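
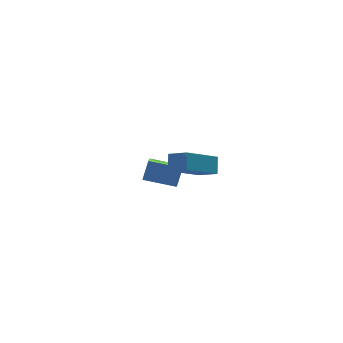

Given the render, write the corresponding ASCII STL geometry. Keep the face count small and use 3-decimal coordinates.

solid 
facet normal -0.372 -0.338 -0.864
outer loop
vertex -2.263 1.882 -2.973
vertex -3.619 2.589 -2.665
vertex -1.856 2.913 -3.551
endloop
endfacet
facet normal 0.869 -0.454 -0.197
outer loop
vertex -1.461 3.271 -2.635
vertex -2.263 1.882 -2.973
vertex -1.856 2.913 -3.551
endloop
endfacet
facet normal -0.372 -0.338 -0.864
outer loop
vertex -1.856 2.913 -3.551
vertex -3.619 2.589 -2.665
vertex -3.212 3.62 -3.243
endloop
endfacet
facet normal 0.325 0.825 -0.463
outer loop
vertex -3.212 3.62 -3.243
vertex -1.461 3.271 -2.635
vertex -1.856 2.913 -3.551
endloop
endfacet
facet normal -0.325 -0.825 0.463
outer loop
vertex -2.263 1.882 -2.973
vertex -3.224 2.947 -1.749
vertex -3.619 2.589 -2.665
endloop
endfacet
facet normal 0.869 -0.454 -0.197
outer loop
vertex -1.868 2.24 -2.057
vertex -2.263 1.882 -2.973
vertex -1.461 3.271 -2.635
endloop
endfacet
facet normal -0.325 -0.825 0.463
outer loop
vertex -1.868 2.24 -2.057
vertex -3.224 2.947 -1.749
vertex -2.263 1.882 -2.973
endloop
endfacet
facet normal -0.869 0.454 0.197
outer loop
vertex -3.619 2.589 -2.665
vertex -3.224 2.947 -1.749
vertex -3.212 3.62 -3.243
endloop
endfacet
facet normal 0.325 0.825 -0.463
outer loop
vertex -2.817 3.978 -2.327
vertex -1.461 3.271 -2.635
vertex -3.212 3.62 -3.243
endloop
endfacet
facet normal -0.869 0.454 0.197
outer loop
vertex -3.212 3.62 -3.243
vertex -3.224 2.947 -1.749
vertex -2.817 3.978 -2.327
endloop
endfacet
facet normal 0.372 0.338 0.864
outer loop
vertex -2.817 3.978 -2.327
vertex -1.868 2.24 -2.057
vertex -1.461 3.271 -2.635
endloop
endfacet
facet normal 0.372 0.338 0.864
outer loop
vertex -3.224 2.947 -1.749
vertex -1.868 2.24 -2.057
vertex -2.817 3.978 -2.327
endloop
endfacet
facet normal -0.551 0.721 -0.421
outer loop
vertex -4.158 -2.521 1.33
vertex -3.952 -1.978 1.991
vertex -2.579 -1.9 0.328
endloop
endfacet
facet normal -0.234 -0.617 -0.751
outer loop
vertex -2.028 -2.622 0.749
vertex -4.158 -2.521 1.33
vertex -2.579 -1.9 0.328
endloop
endfacet
facet normal -0.550 0.722 -0.420
outer loop
vertex -2.579 -1.9 0.328
vertex -3.952 -1.978 1.991
vertex -2.373 -1.358 0.99
endloop
endfacet
facet normal 0.802 0.316 -0.508
outer loop
vertex -2.373 -1.358 0.99
vertex -2.028 -2.622 0.749
vertex -2.579 -1.9 0.328
endloop
endfacet
facet normal -0.801 -0.315 0.509
outer loop
vertex -4.158 -2.521 1.33
vertex -3.401 -2.7 2.412
vertex -3.952 -1.978 1.991
endloop
endfacet
facet normal -0.234 -0.617 -0.751
outer loop
vertex -3.607 -3.242 1.75
vertex -4.158 -2.521 1.33
vertex -2.028 -2.622 0.749
endloop
endfacet
facet normal -0.801 -0.316 0.508
outer loop
vertex -3.607 -3.242 1.75
vertex -3.401 -2.7 2.412
vertex -4.158 -2.521 1.33
endloop
endfacet
facet normal 0.234 0.617 0.751
outer loop
vertex -3.952 -1.978 1.991
vertex -3.401 -2.7 2.412
vertex -2.373 -1.358 0.99
endloop
endfacet
facet normal 0.801 0.316 -0.509
outer loop
vertex -1.822 -2.079 1.41
vertex -2.028 -2.622 0.749
vertex -2.373 -1.358 0.99
endloop
endfacet
facet normal 0.234 0.617 0.751
outer loop
vertex -2.373 -1.358 0.99
vertex -3.401 -2.7 2.412
vertex -1.822 -2.079 1.41
endloop
endfacet
facet normal 0.550 -0.721 0.421
outer loop
vertex -1.822 -2.079 1.41
vertex -3.607 -3.242 1.75
vertex -2.028 -2.622 0.749
endloop
endfacet
facet normal 0.550 -0.722 0.420
outer loop
vertex -3.401 -2.7 2.412
vertex -3.607 -3.242 1.75
vertex -1.822 -2.079 1.41
endloop
endfacet

endsolid


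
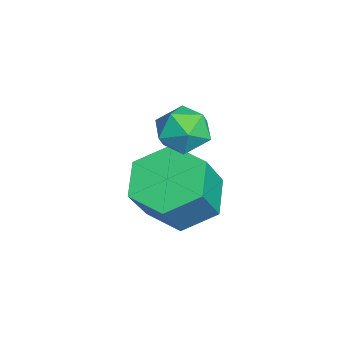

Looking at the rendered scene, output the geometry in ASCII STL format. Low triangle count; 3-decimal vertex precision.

solid 
facet normal -0.546 0.596 0.588
outer loop
vertex -2.493 -2.408 2.787
vertex -2.599 -2.974 3.262
vertex -2.012 -2.52 3.347
endloop
endfacet
facet normal -0.050 0.970 0.237
outer loop
vertex -2.493 -2.408 2.787
vertex -2.012 -2.52 3.347
vertex -1.759 -2.341 2.668
endloop
endfacet
facet normal -0.155 0.873 -0.462
outer loop
vertex -2.493 -2.408 2.787
vertex -1.759 -2.341 2.668
vertex -2.189 -2.684 2.163
endloop
endfacet
facet normal -0.715 0.440 -0.543
outer loop
vertex -2.493 -2.408 2.787
vertex -2.189 -2.684 2.163
vertex -2.708 -3.075 2.53
endloop
endfacet
facet normal -0.958 0.268 0.106
outer loop
vertex -2.493 -2.408 2.787
vertex -2.708 -3.075 2.53
vertex -2.599 -2.974 3.262
endloop
endfacet
facet normal 0.589 0.700 0.404
outer loop
vertex -1.759 -2.341 2.668
vertex -2.012 -2.52 3.347
vertex -1.412 -2.865 3.07
endloop
endfacet
facet normal -0.214 0.095 0.972
outer loop
vertex -2.012 -2.52 3.347
vertex -2.599 -2.974 3.262
vertex -1.931 -3.256 3.437
endloop
endfacet
facet normal -0.880 -0.436 0.191
outer loop
vertex -2.599 -2.974 3.262
vertex -2.708 -3.075 2.53
vertex -2.361 -3.599 2.932
endloop
endfacet
facet normal -0.488 -0.159 -0.859
outer loop
vertex -2.708 -3.075 2.53
vertex -2.189 -2.684 2.163
vertex -2.108 -3.42 2.253
endloop
endfacet
facet normal 0.420 0.544 -0.727
outer loop
vertex -2.189 -2.684 2.163
vertex -1.759 -2.341 2.668
vertex -1.521 -2.966 2.338
endloop
endfacet
facet normal 0.715 -0.440 0.543
outer loop
vertex -1.627 -3.532 2.813
vertex -1.412 -2.865 3.07
vertex -1.931 -3.256 3.437
endloop
endfacet
facet normal 0.155 -0.873 0.462
outer loop
vertex -1.627 -3.532 2.813
vertex -1.931 -3.256 3.437
vertex -2.361 -3.599 2.932
endloop
endfacet
facet normal 0.050 -0.970 -0.237
outer loop
vertex -1.627 -3.532 2.813
vertex -2.361 -3.599 2.932
vertex -2.108 -3.42 2.253
endloop
endfacet
facet normal 0.546 -0.596 -0.588
outer loop
vertex -1.627 -3.532 2.813
vertex -2.108 -3.42 2.253
vertex -1.521 -2.966 2.338
endloop
endfacet
facet normal 0.958 -0.268 -0.106
outer loop
vertex -1.627 -3.532 2.813
vertex -1.521 -2.966 2.338
vertex -1.412 -2.865 3.07
endloop
endfacet
facet normal 0.488 0.159 0.859
outer loop
vertex -1.931 -3.256 3.437
vertex -1.412 -2.865 3.07
vertex -2.012 -2.52 3.347
endloop
endfacet
facet normal -0.420 -0.544 0.727
outer loop
vertex -2.361 -3.599 2.932
vertex -1.931 -3.256 3.437
vertex -2.599 -2.974 3.262
endloop
endfacet
facet normal -0.589 -0.700 -0.404
outer loop
vertex -2.108 -3.42 2.253
vertex -2.361 -3.599 2.932
vertex -2.708 -3.075 2.53
endloop
endfacet
facet normal 0.214 -0.095 -0.972
outer loop
vertex -1.521 -2.966 2.338
vertex -2.108 -3.42 2.253
vertex -2.189 -2.684 2.163
endloop
endfacet
facet normal 0.880 0.436 -0.191
outer loop
vertex -1.412 -2.865 3.07
vertex -1.521 -2.966 2.338
vertex -1.759 -2.341 2.668
endloop
endfacet
facet normal -0.511 0.278 -0.813
outer loop
vertex -1.62 -3.033 -0.45
vertex -2.468 -2.919 0.122
vertex -1.826 -2.124 -0.01
endloop
endfacet
facet normal 0.836 0.381 -0.395
outer loop
vertex -1.62 -3.033 -0.45
vertex -1.826 -2.124 -0.01
vertex -0.843 -3.455 0.786
endloop
endfacet
facet normal 0.836 0.381 -0.395
outer loop
vertex -0.843 -3.455 0.786
vertex -1.826 -2.124 -0.01
vertex -1.049 -2.547 1.226
endloop
endfacet
facet normal 0.511 -0.278 0.813
outer loop
vertex -0.843 -3.455 0.786
vertex -1.049 -2.547 1.226
vertex -1.692 -3.341 1.358
endloop
endfacet
facet normal -0.511 0.278 -0.813
outer loop
vertex -1.826 -2.124 -0.01
vertex -2.468 -2.919 0.122
vertex -2.675 -2.011 0.562
endloop
endfacet
facet normal 0.244 0.954 0.173
outer loop
vertex -1.826 -2.124 -0.01
vertex -2.675 -2.011 0.562
vertex -1.049 -2.547 1.226
endloop
endfacet
facet normal 0.244 0.954 0.172
outer loop
vertex -1.049 -2.547 1.226
vertex -2.675 -2.011 0.562
vertex -1.898 -2.433 1.798
endloop
endfacet
facet normal 0.511 -0.278 0.813
outer loop
vertex -1.049 -2.547 1.226
vertex -1.898 -2.433 1.798
vertex -1.692 -3.341 1.358
endloop
endfacet
facet normal -0.511 0.278 -0.814
outer loop
vertex -2.675 -2.011 0.562
vertex -2.468 -2.919 0.122
vertex -3.317 -2.805 0.694
endloop
endfacet
facet normal -0.592 0.573 0.567
outer loop
vertex -2.675 -2.011 0.562
vertex -3.317 -2.805 0.694
vertex -1.898 -2.433 1.798
endloop
endfacet
facet normal -0.592 0.573 0.567
outer loop
vertex -1.898 -2.433 1.798
vertex -3.317 -2.805 0.694
vertex -2.54 -3.227 1.93
endloop
endfacet
facet normal 0.511 -0.278 0.813
outer loop
vertex -1.898 -2.433 1.798
vertex -2.54 -3.227 1.93
vertex -1.692 -3.341 1.358
endloop
endfacet
facet normal -0.511 0.278 -0.813
outer loop
vertex -3.317 -2.805 0.694
vertex -2.468 -2.919 0.122
vertex -3.111 -3.713 0.254
endloop
endfacet
facet normal -0.836 -0.381 0.395
outer loop
vertex -3.317 -2.805 0.694
vertex -3.111 -3.713 0.254
vertex -2.54 -3.227 1.93
endloop
endfacet
facet normal -0.836 -0.381 0.395
outer loop
vertex -2.54 -3.227 1.93
vertex -3.111 -3.713 0.254
vertex -2.334 -4.136 1.49
endloop
endfacet
facet normal 0.511 -0.278 0.813
outer loop
vertex -2.54 -3.227 1.93
vertex -2.334 -4.136 1.49
vertex -1.692 -3.341 1.358
endloop
endfacet
facet normal -0.511 0.278 -0.813
outer loop
vertex -3.111 -3.713 0.254
vertex -2.468 -2.919 0.122
vertex -2.262 -3.827 -0.318
endloop
endfacet
facet normal -0.245 -0.954 -0.173
outer loop
vertex -3.111 -3.713 0.254
vertex -2.262 -3.827 -0.318
vertex -2.334 -4.136 1.49
endloop
endfacet
facet normal -0.243 -0.954 -0.173
outer loop
vertex -2.334 -4.136 1.49
vertex -2.262 -3.827 -0.318
vertex -1.485 -4.249 0.918
endloop
endfacet
facet normal 0.511 -0.278 0.813
outer loop
vertex -2.334 -4.136 1.49
vertex -1.485 -4.249 0.918
vertex -1.692 -3.341 1.358
endloop
endfacet
facet normal -0.511 0.278 -0.813
outer loop
vertex -2.262 -3.827 -0.318
vertex -2.468 -2.919 0.122
vertex -1.62 -3.033 -0.45
endloop
endfacet
facet normal 0.592 -0.573 -0.567
outer loop
vertex -2.262 -3.827 -0.318
vertex -1.62 -3.033 -0.45
vertex -1.485 -4.249 0.918
endloop
endfacet
facet normal 0.592 -0.573 -0.567
outer loop
vertex -1.485 -4.249 0.918
vertex -1.62 -3.033 -0.45
vertex -0.843 -3.455 0.786
endloop
endfacet
facet normal 0.511 -0.278 0.814
outer loop
vertex -1.485 -4.249 0.918
vertex -0.843 -3.455 0.786
vertex -1.692 -3.341 1.358
endloop
endfacet

endsolid


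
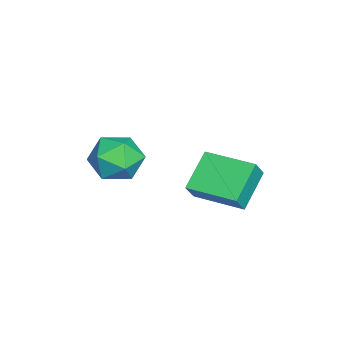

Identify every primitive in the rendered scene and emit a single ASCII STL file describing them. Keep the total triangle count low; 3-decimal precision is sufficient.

solid 
facet normal -0.990 0.136 -0.038
outer loop
vertex -1.129 -2.438 1.289
vertex -1.291 -3.505 1.704
vertex -1.196 -2.61 2.43
endloop
endfacet
facet normal -0.652 0.755 0.075
outer loop
vertex -1.129 -2.438 1.289
vertex -1.196 -2.61 2.43
vertex -0.405 -1.884 2.001
endloop
endfacet
facet normal -0.201 0.862 -0.466
outer loop
vertex -1.129 -2.438 1.289
vertex -0.405 -1.884 2.001
vertex -0.012 -2.329 1.008
endloop
endfacet
facet normal -0.260 0.309 -0.915
outer loop
vertex -1.129 -2.438 1.289
vertex -0.012 -2.329 1.008
vertex -0.56 -3.331 0.825
endloop
endfacet
facet normal -0.748 -0.139 -0.649
outer loop
vertex -1.129 -2.438 1.289
vertex -0.56 -3.331 0.825
vertex -1.291 -3.505 1.704
endloop
endfacet
facet normal -0.267 0.689 0.674
outer loop
vertex -0.405 -1.884 2.001
vertex -1.196 -2.61 2.43
vertex -0.12 -2.609 2.855
endloop
endfacet
facet normal -0.814 -0.311 0.490
outer loop
vertex -1.196 -2.61 2.43
vertex -1.291 -3.505 1.704
vertex -0.668 -3.611 2.672
endloop
endfacet
facet normal -0.422 -0.756 -0.501
outer loop
vertex -1.291 -3.505 1.704
vertex -0.56 -3.331 0.825
vertex -0.275 -4.056 1.679
endloop
endfacet
facet normal 0.367 -0.031 -0.930
outer loop
vertex -0.56 -3.331 0.825
vertex -0.012 -2.329 1.008
vertex 0.516 -3.33 1.25
endloop
endfacet
facet normal 0.463 0.863 -0.203
outer loop
vertex -0.012 -2.329 1.008
vertex -0.405 -1.884 2.001
vertex 0.611 -2.435 1.976
endloop
endfacet
facet normal 0.260 -0.309 0.915
outer loop
vertex 0.449 -3.502 2.391
vertex -0.12 -2.609 2.855
vertex -0.668 -3.611 2.672
endloop
endfacet
facet normal 0.201 -0.862 0.466
outer loop
vertex 0.449 -3.502 2.391
vertex -0.668 -3.611 2.672
vertex -0.275 -4.056 1.679
endloop
endfacet
facet normal 0.652 -0.755 -0.075
outer loop
vertex 0.449 -3.502 2.391
vertex -0.275 -4.056 1.679
vertex 0.516 -3.33 1.25
endloop
endfacet
facet normal 0.990 -0.136 0.038
outer loop
vertex 0.449 -3.502 2.391
vertex 0.516 -3.33 1.25
vertex 0.611 -2.435 1.976
endloop
endfacet
facet normal 0.748 0.139 0.649
outer loop
vertex 0.449 -3.502 2.391
vertex 0.611 -2.435 1.976
vertex -0.12 -2.609 2.855
endloop
endfacet
facet normal -0.367 0.031 0.930
outer loop
vertex -0.668 -3.611 2.672
vertex -0.12 -2.609 2.855
vertex -1.196 -2.61 2.43
endloop
endfacet
facet normal -0.463 -0.863 0.203
outer loop
vertex -0.275 -4.056 1.679
vertex -0.668 -3.611 2.672
vertex -1.291 -3.505 1.704
endloop
endfacet
facet normal 0.267 -0.689 -0.674
outer loop
vertex 0.516 -3.33 1.25
vertex -0.275 -4.056 1.679
vertex -0.56 -3.331 0.825
endloop
endfacet
facet normal 0.814 0.311 -0.490
outer loop
vertex 0.611 -2.435 1.976
vertex 0.516 -3.33 1.25
vertex -0.012 -2.329 1.008
endloop
endfacet
facet normal 0.422 0.756 0.501
outer loop
vertex -0.12 -2.609 2.855
vertex 0.611 -2.435 1.976
vertex -0.405 -1.884 2.001
endloop
endfacet
facet normal -0.543 0.212 -0.813
outer loop
vertex -3.492 0.133 -0.081
vertex -2.756 2.174 -0.04
vertex -2.039 -0.369 -1.182
endloop
endfacet
facet normal -0.339 -0.940 -0.019
outer loop
vertex -1.464 -0.594 -0.32
vertex -3.492 0.133 -0.081
vertex -2.039 -0.369 -1.182
endloop
endfacet
facet normal -0.542 0.212 -0.813
outer loop
vertex -2.039 -0.369 -1.182
vertex -2.756 2.174 -0.04
vertex -1.303 1.672 -1.14
endloop
endfacet
facet normal 0.769 -0.265 -0.582
outer loop
vertex -1.303 1.672 -1.14
vertex -1.464 -0.594 -0.32
vertex -2.039 -0.369 -1.182
endloop
endfacet
facet normal -0.769 0.265 0.582
outer loop
vertex -3.492 0.133 -0.081
vertex -2.181 1.949 0.822
vertex -2.756 2.174 -0.04
endloop
endfacet
facet normal -0.339 -0.940 -0.019
outer loop
vertex -2.917 -0.092 0.78
vertex -3.492 0.133 -0.081
vertex -1.464 -0.594 -0.32
endloop
endfacet
facet normal -0.768 0.265 0.582
outer loop
vertex -2.917 -0.092 0.78
vertex -2.181 1.949 0.822
vertex -3.492 0.133 -0.081
endloop
endfacet
facet normal 0.339 0.940 0.019
outer loop
vertex -2.756 2.174 -0.04
vertex -2.181 1.949 0.822
vertex -1.303 1.672 -1.14
endloop
endfacet
facet normal 0.768 -0.265 -0.582
outer loop
vertex -0.728 1.447 -0.279
vertex -1.464 -0.594 -0.32
vertex -1.303 1.672 -1.14
endloop
endfacet
facet normal 0.339 0.940 0.019
outer loop
vertex -1.303 1.672 -1.14
vertex -2.181 1.949 0.822
vertex -0.728 1.447 -0.279
endloop
endfacet
facet normal 0.542 -0.212 0.813
outer loop
vertex -0.728 1.447 -0.279
vertex -2.917 -0.092 0.78
vertex -1.464 -0.594 -0.32
endloop
endfacet
facet normal 0.543 -0.212 0.813
outer loop
vertex -2.181 1.949 0.822
vertex -2.917 -0.092 0.78
vertex -0.728 1.447 -0.279
endloop
endfacet

endsolid


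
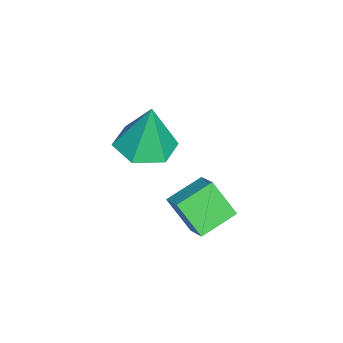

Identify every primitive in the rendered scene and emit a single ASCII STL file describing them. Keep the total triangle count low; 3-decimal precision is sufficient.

solid 
facet normal -0.685 0.654 0.321
outer loop
vertex -0.161 0.615 -0.613
vertex 0.062 1.369 -1.673
vertex -0.799 0.168 -1.065
endloop
endfacet
facet normal -0.168 -0.572 0.803
outer loop
vertex 0.058 -0.649 -1.467
vertex -0.161 0.615 -0.613
vertex -0.799 0.168 -1.065
endloop
endfacet
facet normal -0.685 0.654 0.322
outer loop
vertex -0.799 0.168 -1.065
vertex 0.062 1.369 -1.673
vertex -0.576 0.923 -2.125
endloop
endfacet
facet normal -0.708 -0.496 -0.502
outer loop
vertex -0.576 0.923 -2.125
vertex 0.058 -0.649 -1.467
vertex -0.799 0.168 -1.065
endloop
endfacet
facet normal 0.708 0.496 0.502
outer loop
vertex -0.161 0.615 -0.613
vertex 0.919 0.552 -2.075
vertex 0.062 1.369 -1.673
endloop
endfacet
facet normal -0.169 -0.572 0.803
outer loop
vertex 0.696 -0.203 -1.015
vertex -0.161 0.615 -0.613
vertex 0.058 -0.649 -1.467
endloop
endfacet
facet normal 0.709 0.496 0.502
outer loop
vertex 0.696 -0.203 -1.015
vertex 0.919 0.552 -2.075
vertex -0.161 0.615 -0.613
endloop
endfacet
facet normal 0.169 0.572 -0.803
outer loop
vertex 0.062 1.369 -1.673
vertex 0.919 0.552 -2.075
vertex -0.576 0.923 -2.125
endloop
endfacet
facet normal -0.709 -0.496 -0.502
outer loop
vertex 0.281 0.105 -2.527
vertex 0.058 -0.649 -1.467
vertex -0.576 0.923 -2.125
endloop
endfacet
facet normal 0.169 0.571 -0.803
outer loop
vertex -0.576 0.923 -2.125
vertex 0.919 0.552 -2.075
vertex 0.281 0.105 -2.527
endloop
endfacet
facet normal 0.685 -0.654 -0.321
outer loop
vertex 0.281 0.105 -2.527
vertex 0.696 -0.203 -1.015
vertex 0.058 -0.649 -1.467
endloop
endfacet
facet normal 0.685 -0.653 -0.321
outer loop
vertex 0.919 0.552 -2.075
vertex 0.696 -0.203 -1.015
vertex 0.281 0.105 -2.527
endloop
endfacet
facet normal -0.058 -0.131 -0.990
outer loop
vertex 0.488 -1.51 0.399
vertex -0.44 -1.362 0.434
vertex 0.147 -0.639 0.304
endloop
endfacet
facet normal 0.865 0.375 0.334
outer loop
vertex 0.488 -1.51 0.399
vertex 0.147 -0.639 0.304
vertex -0.34 -1.138 2.126
endloop
endfacet
facet normal -0.057 -0.131 -0.990
outer loop
vertex 0.147 -0.639 0.304
vertex -0.44 -1.362 0.434
vertex -0.781 -0.491 0.338
endloop
endfacet
facet normal 0.161 0.940 0.300
outer loop
vertex 0.147 -0.639 0.304
vertex -0.781 -0.491 0.338
vertex -0.34 -1.138 2.126
endloop
endfacet
facet normal -0.058 -0.132 -0.990
outer loop
vertex -0.781 -0.491 0.338
vertex -0.44 -1.362 0.434
vertex -1.367 -1.214 0.469
endloop
endfacet
facet normal -0.679 0.621 0.392
outer loop
vertex -0.781 -0.491 0.338
vertex -1.367 -1.214 0.469
vertex -0.34 -1.138 2.126
endloop
endfacet
facet normal -0.058 -0.131 -0.990
outer loop
vertex -1.367 -1.214 0.469
vertex -0.44 -1.362 0.434
vertex -1.026 -2.085 0.564
endloop
endfacet
facet normal -0.815 -0.263 0.517
outer loop
vertex -1.367 -1.214 0.469
vertex -1.026 -2.085 0.564
vertex -0.34 -1.138 2.126
endloop
endfacet
facet normal -0.058 -0.131 -0.990
outer loop
vertex -1.026 -2.085 0.564
vertex -0.44 -1.362 0.434
vertex -0.098 -2.233 0.529
endloop
endfacet
facet normal -0.111 -0.827 0.550
outer loop
vertex -1.026 -2.085 0.564
vertex -0.098 -2.233 0.529
vertex -0.34 -1.138 2.126
endloop
endfacet
facet normal -0.058 -0.131 -0.990
outer loop
vertex -0.098 -2.233 0.529
vertex -0.44 -1.362 0.434
vertex 0.488 -1.51 0.399
endloop
endfacet
facet normal 0.729 -0.508 0.459
outer loop
vertex -0.098 -2.233 0.529
vertex 0.488 -1.51 0.399
vertex -0.34 -1.138 2.126
endloop
endfacet

endsolid


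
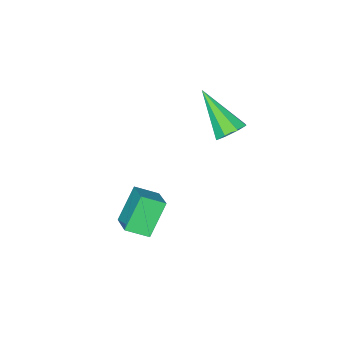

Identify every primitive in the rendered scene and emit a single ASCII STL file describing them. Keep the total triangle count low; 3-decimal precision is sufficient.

solid 
facet normal -0.652 0.618 -0.438
outer loop
vertex 2.789 -0.961 -3.269
vertex 3.347 0.022 -2.713
vertex 3.767 -0.812 -4.514
endloop
endfacet
facet normal -0.443 -0.781 -0.441
outer loop
vertex 4.433 -1.442 -4.067
vertex 2.789 -0.961 -3.269
vertex 3.767 -0.812 -4.514
endloop
endfacet
facet normal -0.652 0.618 -0.438
outer loop
vertex 3.767 -0.812 -4.514
vertex 3.347 0.022 -2.713
vertex 4.325 0.171 -3.958
endloop
endfacet
facet normal 0.615 0.094 -0.783
outer loop
vertex 4.325 0.171 -3.958
vertex 4.433 -1.442 -4.067
vertex 3.767 -0.812 -4.514
endloop
endfacet
facet normal -0.615 -0.094 0.783
outer loop
vertex 2.789 -0.961 -3.269
vertex 4.013 -0.608 -2.266
vertex 3.347 0.022 -2.713
endloop
endfacet
facet normal -0.443 -0.781 -0.441
outer loop
vertex 3.455 -1.591 -2.822
vertex 2.789 -0.961 -3.269
vertex 4.433 -1.442 -4.067
endloop
endfacet
facet normal -0.615 -0.094 0.783
outer loop
vertex 3.455 -1.591 -2.822
vertex 4.013 -0.608 -2.266
vertex 2.789 -0.961 -3.269
endloop
endfacet
facet normal 0.443 0.781 0.441
outer loop
vertex 3.347 0.022 -2.713
vertex 4.013 -0.608 -2.266
vertex 4.325 0.171 -3.958
endloop
endfacet
facet normal 0.615 0.094 -0.783
outer loop
vertex 4.991 -0.459 -3.511
vertex 4.433 -1.442 -4.067
vertex 4.325 0.171 -3.958
endloop
endfacet
facet normal 0.443 0.781 0.441
outer loop
vertex 4.325 0.171 -3.958
vertex 4.013 -0.608 -2.266
vertex 4.991 -0.459 -3.511
endloop
endfacet
facet normal 0.652 -0.618 0.438
outer loop
vertex 4.991 -0.459 -3.511
vertex 3.455 -1.591 -2.822
vertex 4.433 -1.442 -4.067
endloop
endfacet
facet normal 0.652 -0.618 0.438
outer loop
vertex 4.013 -0.608 -2.266
vertex 3.455 -1.591 -2.822
vertex 4.991 -0.459 -3.511
endloop
endfacet
facet normal 0.026 0.748 -0.663
outer loop
vertex 0.039 -0.271 -1.177
vertex -0.533 -0.528 -1.489
vertex -0.414 -0.073 -0.971
endloop
endfacet
facet normal 0.503 0.314 0.805
outer loop
vertex 0.039 -0.271 -1.177
vertex -0.414 -0.073 -0.971
vertex -0.587 -2.152 -0.051
endloop
endfacet
facet normal 0.026 0.748 -0.663
outer loop
vertex -0.414 -0.073 -0.971
vertex -0.533 -0.528 -1.489
vertex -0.937 -0.141 -1.068
endloop
endfacet
facet normal -0.218 0.410 0.886
outer loop
vertex -0.414 -0.073 -0.971
vertex -0.937 -0.141 -1.068
vertex -0.587 -2.152 -0.051
endloop
endfacet
facet normal 0.025 0.748 -0.664
outer loop
vertex -0.937 -0.141 -1.068
vertex -0.533 -0.528 -1.489
vertex -1.222 -0.437 -1.412
endloop
endfacet
facet normal -0.818 0.140 0.558
outer loop
vertex -0.937 -0.141 -1.068
vertex -1.222 -0.437 -1.412
vertex -0.587 -2.152 -0.051
endloop
endfacet
facet normal 0.025 0.749 -0.662
outer loop
vertex -1.222 -0.437 -1.412
vertex -0.533 -0.528 -1.489
vertex -1.104 -0.785 -1.801
endloop
endfacet
facet normal -0.942 -0.336 0.015
outer loop
vertex -1.222 -0.437 -1.412
vertex -1.104 -0.785 -1.801
vertex -0.587 -2.152 -0.051
endloop
endfacet
facet normal 0.025 0.749 -0.662
outer loop
vertex -1.104 -0.785 -1.801
vertex -0.533 -0.528 -1.489
vertex -0.651 -0.983 -2.008
endloop
endfacet
facet normal -0.519 -0.741 -0.426
outer loop
vertex -1.104 -0.785 -1.801
vertex -0.651 -0.983 -2.008
vertex -0.587 -2.152 -0.051
endloop
endfacet
facet normal 0.027 0.749 -0.662
outer loop
vertex -0.651 -0.983 -2.008
vertex -0.533 -0.528 -1.489
vertex -0.129 -0.915 -1.91
endloop
endfacet
facet normal 0.204 -0.837 -0.507
outer loop
vertex -0.651 -0.983 -2.008
vertex -0.129 -0.915 -1.91
vertex -0.587 -2.152 -0.051
endloop
endfacet
facet normal 0.026 0.748 -0.663
outer loop
vertex -0.129 -0.915 -1.91
vertex -0.533 -0.528 -1.489
vertex 0.157 -0.62 -1.566
endloop
endfacet
facet normal 0.803 -0.568 -0.180
outer loop
vertex -0.129 -0.915 -1.91
vertex 0.157 -0.62 -1.566
vertex -0.587 -2.152 -0.051
endloop
endfacet
facet normal 0.026 0.748 -0.663
outer loop
vertex 0.157 -0.62 -1.566
vertex -0.533 -0.528 -1.489
vertex 0.039 -0.271 -1.177
endloop
endfacet
facet normal 0.927 -0.091 0.363
outer loop
vertex 0.157 -0.62 -1.566
vertex 0.039 -0.271 -1.177
vertex -0.587 -2.152 -0.051
endloop
endfacet

endsolid


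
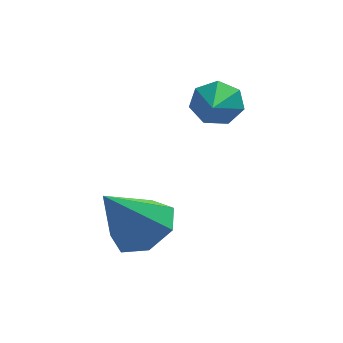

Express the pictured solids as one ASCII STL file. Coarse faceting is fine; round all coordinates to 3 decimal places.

solid 
facet normal 0.033 0.935 -0.352
outer loop
vertex 2.599 2.511 -0.269
vertex 2.312 2.737 0.305
vertex 2.973 2.66 0.162
endloop
endfacet
facet normal 0.689 -0.614 -0.386
outer loop
vertex 2.599 2.511 -0.269
vertex 2.973 2.66 0.162
vertex 2.268 1.483 0.775
endloop
endfacet
facet normal 0.033 0.936 -0.350
outer loop
vertex 2.973 2.66 0.162
vertex 2.312 2.737 0.305
vertex 2.85 2.866 0.701
endloop
endfacet
facet normal 0.875 -0.350 0.334
outer loop
vertex 2.973 2.66 0.162
vertex 2.85 2.866 0.701
vertex 2.268 1.483 0.775
endloop
endfacet
facet normal 0.033 0.936 -0.350
outer loop
vertex 2.85 2.866 0.701
vertex 2.312 2.737 0.305
vertex 2.322 2.975 0.942
endloop
endfacet
facet normal 0.392 -0.116 0.912
outer loop
vertex 2.85 2.866 0.701
vertex 2.322 2.975 0.942
vertex 2.268 1.483 0.775
endloop
endfacet
facet normal 0.035 0.936 -0.350
outer loop
vertex 2.322 2.975 0.942
vertex 2.312 2.737 0.305
vertex 1.787 2.905 0.702
endloop
endfacet
facet normal -0.398 -0.088 0.913
outer loop
vertex 2.322 2.975 0.942
vertex 1.787 2.905 0.702
vertex 2.268 1.483 0.775
endloop
endfacet
facet normal 0.034 0.936 -0.351
outer loop
vertex 1.787 2.905 0.702
vertex 2.312 2.737 0.305
vertex 1.648 2.708 0.164
endloop
endfacet
facet normal -0.897 -0.286 0.337
outer loop
vertex 1.787 2.905 0.702
vertex 1.648 2.708 0.164
vertex 2.268 1.483 0.775
endloop
endfacet
facet normal 0.034 0.936 -0.351
outer loop
vertex 1.648 2.708 0.164
vertex 2.312 2.737 0.305
vertex 2.009 2.533 -0.268
endloop
endfacet
facet normal -0.732 -0.562 -0.384
outer loop
vertex 1.648 2.708 0.164
vertex 2.009 2.533 -0.268
vertex 2.268 1.483 0.775
endloop
endfacet
facet normal 0.034 0.936 -0.351
outer loop
vertex 2.009 2.533 -0.268
vertex 2.312 2.737 0.305
vertex 2.599 2.511 -0.269
endloop
endfacet
facet normal -0.028 -0.708 -0.706
outer loop
vertex 2.009 2.533 -0.268
vertex 2.599 2.511 -0.269
vertex 2.268 1.483 0.775
endloop
endfacet
facet normal 0.493 0.356 -0.794
outer loop
vertex 1.465 0.137 -1.824
vertex 0.781 -0.086 -2.349
vertex 0.923 0.68 -1.917
endloop
endfacet
facet normal 0.257 0.407 0.877
outer loop
vertex 1.465 0.137 -1.824
vertex 0.923 0.68 -1.917
vertex -0.061 -0.694 -0.991
endloop
endfacet
facet normal 0.493 0.356 -0.794
outer loop
vertex 0.923 0.68 -1.917
vertex 0.781 -0.086 -2.349
vertex 0.275 0.646 -2.335
endloop
endfacet
facet normal -0.416 0.694 0.588
outer loop
vertex 0.923 0.68 -1.917
vertex 0.275 0.646 -2.335
vertex -0.061 -0.694 -0.991
endloop
endfacet
facet normal 0.493 0.356 -0.794
outer loop
vertex 0.275 0.646 -2.335
vertex 0.781 -0.086 -2.349
vertex 0.008 0.061 -2.763
endloop
endfacet
facet normal -0.932 0.345 0.111
outer loop
vertex 0.275 0.646 -2.335
vertex 0.008 0.061 -2.763
vertex -0.061 -0.694 -0.991
endloop
endfacet
facet normal 0.493 0.356 -0.794
outer loop
vertex 0.008 0.061 -2.763
vertex 0.781 -0.086 -2.349
vertex 0.323 -0.634 -2.879
endloop
endfacet
facet normal -0.905 -0.377 -0.196
outer loop
vertex 0.008 0.061 -2.763
vertex 0.323 -0.634 -2.879
vertex -0.061 -0.694 -0.991
endloop
endfacet
facet normal 0.492 0.357 -0.794
outer loop
vertex 0.323 -0.634 -2.879
vertex 0.781 -0.086 -2.349
vertex 0.984 -0.916 -2.596
endloop
endfacet
facet normal -0.353 -0.930 -0.101
outer loop
vertex 0.323 -0.634 -2.879
vertex 0.984 -0.916 -2.596
vertex -0.061 -0.694 -0.991
endloop
endfacet
facet normal 0.493 0.357 -0.793
outer loop
vertex 0.984 -0.916 -2.596
vertex 0.781 -0.086 -2.349
vertex 1.492 -0.573 -2.126
endloop
endfacet
facet normal 0.306 -0.896 0.323
outer loop
vertex 0.984 -0.916 -2.596
vertex 1.492 -0.573 -2.126
vertex -0.061 -0.694 -0.991
endloop
endfacet
facet normal 0.493 0.356 -0.794
outer loop
vertex 1.492 -0.573 -2.126
vertex 0.781 -0.086 -2.349
vertex 1.465 0.137 -1.824
endloop
endfacet
facet normal 0.578 -0.301 0.759
outer loop
vertex 1.492 -0.573 -2.126
vertex 1.465 0.137 -1.824
vertex -0.061 -0.694 -0.991
endloop
endfacet

endsolid


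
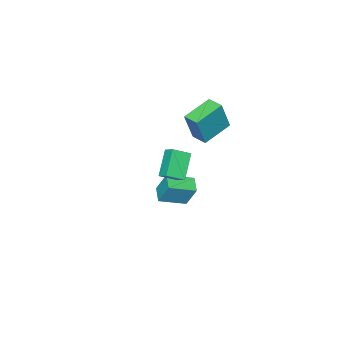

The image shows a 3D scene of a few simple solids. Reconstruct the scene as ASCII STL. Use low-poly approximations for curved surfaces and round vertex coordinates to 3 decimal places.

solid 
facet normal -0.799 0.516 -0.308
outer loop
vertex -1.575 -2.307 -2.701
vertex -0.923 -1.502 -3.042
vertex -1.467 -3.019 -4.174
endloop
endfacet
facet normal -0.598 -0.738 0.313
outer loop
vertex -0.077 -3.918 -3.638
vertex -1.575 -2.307 -2.701
vertex -1.467 -3.019 -4.174
endloop
endfacet
facet normal -0.799 0.516 -0.308
outer loop
vertex -1.467 -3.019 -4.174
vertex -0.923 -1.502 -3.042
vertex -0.815 -2.214 -4.515
endloop
endfacet
facet normal 0.066 -0.434 -0.899
outer loop
vertex -0.815 -2.214 -4.515
vertex -0.077 -3.918 -3.638
vertex -1.467 -3.019 -4.174
endloop
endfacet
facet normal -0.066 0.434 0.899
outer loop
vertex -1.575 -2.307 -2.701
vertex 0.467 -2.401 -2.506
vertex -0.923 -1.502 -3.042
endloop
endfacet
facet normal -0.598 -0.738 0.313
outer loop
vertex -0.185 -3.206 -2.165
vertex -1.575 -2.307 -2.701
vertex -0.077 -3.918 -3.638
endloop
endfacet
facet normal -0.066 0.434 0.899
outer loop
vertex -0.185 -3.206 -2.165
vertex 0.467 -2.401 -2.506
vertex -1.575 -2.307 -2.701
endloop
endfacet
facet normal 0.598 0.738 -0.313
outer loop
vertex -0.923 -1.502 -3.042
vertex 0.467 -2.401 -2.506
vertex -0.815 -2.214 -4.515
endloop
endfacet
facet normal 0.066 -0.434 -0.899
outer loop
vertex 0.575 -3.113 -3.979
vertex -0.077 -3.918 -3.638
vertex -0.815 -2.214 -4.515
endloop
endfacet
facet normal 0.598 0.738 -0.313
outer loop
vertex -0.815 -2.214 -4.515
vertex 0.467 -2.401 -2.506
vertex 0.575 -3.113 -3.979
endloop
endfacet
facet normal 0.799 -0.516 0.308
outer loop
vertex 0.575 -3.113 -3.979
vertex -0.185 -3.206 -2.165
vertex -0.077 -3.918 -3.638
endloop
endfacet
facet normal 0.799 -0.516 0.308
outer loop
vertex 0.467 -2.401 -2.506
vertex -0.185 -3.206 -2.165
vertex 0.575 -3.113 -3.979
endloop
endfacet
facet normal -0.948 0.070 0.310
outer loop
vertex -1.312 -0.971 4.831
vertex -1.232 0.056 4.843
vertex -1.937 -0.898 2.901
endloop
endfacet
facet normal -0.078 -0.997 -0.012
outer loop
vertex -0.088 -1.036 2.297
vertex -1.312 -0.971 4.831
vertex -1.937 -0.898 2.901
endloop
endfacet
facet normal -0.948 0.070 0.310
outer loop
vertex -1.937 -0.898 2.901
vertex -1.232 0.056 4.843
vertex -1.857 0.128 2.913
endloop
endfacet
facet normal -0.308 0.035 -0.951
outer loop
vertex -1.857 0.128 2.913
vertex -0.088 -1.036 2.297
vertex -1.937 -0.898 2.901
endloop
endfacet
facet normal 0.308 -0.035 0.951
outer loop
vertex -1.312 -0.971 4.831
vertex 0.617 -0.082 4.239
vertex -1.232 0.056 4.843
endloop
endfacet
facet normal -0.078 -0.997 -0.012
outer loop
vertex 0.537 -1.108 4.227
vertex -1.312 -0.971 4.831
vertex -0.088 -1.036 2.297
endloop
endfacet
facet normal 0.308 -0.035 0.951
outer loop
vertex 0.537 -1.108 4.227
vertex 0.617 -0.082 4.239
vertex -1.312 -0.971 4.831
endloop
endfacet
facet normal 0.078 0.997 0.012
outer loop
vertex -1.232 0.056 4.843
vertex 0.617 -0.082 4.239
vertex -1.857 0.128 2.913
endloop
endfacet
facet normal -0.308 0.035 -0.951
outer loop
vertex -0.008 -0.009 2.309
vertex -0.088 -1.036 2.297
vertex -1.857 0.128 2.913
endloop
endfacet
facet normal 0.078 0.997 0.012
outer loop
vertex -1.857 0.128 2.913
vertex 0.617 -0.082 4.239
vertex -0.008 -0.009 2.309
endloop
endfacet
facet normal 0.948 -0.070 -0.310
outer loop
vertex -0.008 -0.009 2.309
vertex 0.537 -1.108 4.227
vertex -0.088 -1.036 2.297
endloop
endfacet
facet normal 0.948 -0.070 -0.310
outer loop
vertex 0.617 -0.082 4.239
vertex 0.537 -1.108 4.227
vertex -0.008 -0.009 2.309
endloop
endfacet
facet normal -0.626 -0.338 0.703
outer loop
vertex 2.808 0.205 3.342
vertex 1.916 0.739 2.805
vertex 2.665 -0.503 2.875
endloop
endfacet
facet normal 0.763 -0.456 0.458
outer loop
vertex 3.784 0.101 1.615
vertex 2.808 0.205 3.342
vertex 2.665 -0.503 2.875
endloop
endfacet
facet normal -0.625 -0.337 0.704
outer loop
vertex 2.665 -0.503 2.875
vertex 1.916 0.739 2.805
vertex 1.773 0.031 2.339
endloop
endfacet
facet normal -0.167 -0.823 -0.543
outer loop
vertex 1.773 0.031 2.339
vertex 3.784 0.101 1.615
vertex 2.665 -0.503 2.875
endloop
endfacet
facet normal 0.166 0.823 0.542
outer loop
vertex 2.808 0.205 3.342
vertex 3.035 1.343 1.545
vertex 1.916 0.739 2.805
endloop
endfacet
facet normal 0.763 -0.456 0.459
outer loop
vertex 3.927 0.809 2.081
vertex 2.808 0.205 3.342
vertex 3.784 0.101 1.615
endloop
endfacet
facet normal 0.167 0.823 0.542
outer loop
vertex 3.927 0.809 2.081
vertex 3.035 1.343 1.545
vertex 2.808 0.205 3.342
endloop
endfacet
facet normal -0.763 0.456 -0.459
outer loop
vertex 1.916 0.739 2.805
vertex 3.035 1.343 1.545
vertex 1.773 0.031 2.339
endloop
endfacet
facet normal -0.167 -0.824 -0.542
outer loop
vertex 2.892 0.635 1.078
vertex 3.784 0.101 1.615
vertex 1.773 0.031 2.339
endloop
endfacet
facet normal -0.763 0.456 -0.458
outer loop
vertex 1.773 0.031 2.339
vertex 3.035 1.343 1.545
vertex 2.892 0.635 1.078
endloop
endfacet
facet normal 0.625 0.337 -0.704
outer loop
vertex 2.892 0.635 1.078
vertex 3.927 0.809 2.081
vertex 3.784 0.101 1.615
endloop
endfacet
facet normal 0.625 0.338 -0.704
outer loop
vertex 3.035 1.343 1.545
vertex 3.927 0.809 2.081
vertex 2.892 0.635 1.078
endloop
endfacet

endsolid


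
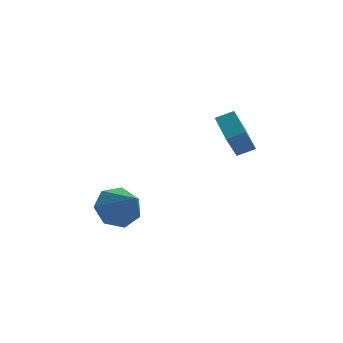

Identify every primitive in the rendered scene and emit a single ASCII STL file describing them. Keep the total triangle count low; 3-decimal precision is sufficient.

solid 
facet normal -0.291 -0.440 0.849
outer loop
vertex 1.907 2.036 0.82
vertex 1.546 3.293 1.348
vertex 1.086 1.94 0.489
endloop
endfacet
facet normal 0.255 -0.892 -0.374
outer loop
vertex 1.634 2.767 -1.108
vertex 1.907 2.036 0.82
vertex 1.086 1.94 0.489
endloop
endfacet
facet normal -0.291 -0.440 0.849
outer loop
vertex 1.086 1.94 0.489
vertex 1.546 3.293 1.348
vertex 0.726 3.197 1.017
endloop
endfacet
facet normal -0.922 -0.108 -0.372
outer loop
vertex 0.726 3.197 1.017
vertex 1.634 2.767 -1.108
vertex 1.086 1.94 0.489
endloop
endfacet
facet normal 0.922 0.108 0.372
outer loop
vertex 1.907 2.036 0.82
vertex 2.094 4.12 -0.249
vertex 1.546 3.293 1.348
endloop
endfacet
facet normal 0.255 -0.891 -0.374
outer loop
vertex 2.454 2.863 -0.777
vertex 1.907 2.036 0.82
vertex 1.634 2.767 -1.108
endloop
endfacet
facet normal 0.922 0.108 0.372
outer loop
vertex 2.454 2.863 -0.777
vertex 2.094 4.12 -0.249
vertex 1.907 2.036 0.82
endloop
endfacet
facet normal -0.255 0.892 0.374
outer loop
vertex 1.546 3.293 1.348
vertex 2.094 4.12 -0.249
vertex 0.726 3.197 1.017
endloop
endfacet
facet normal -0.922 -0.109 -0.372
outer loop
vertex 1.273 4.024 -0.58
vertex 1.634 2.767 -1.108
vertex 0.726 3.197 1.017
endloop
endfacet
facet normal -0.255 0.892 0.374
outer loop
vertex 0.726 3.197 1.017
vertex 2.094 4.12 -0.249
vertex 1.273 4.024 -0.58
endloop
endfacet
facet normal 0.291 0.440 -0.849
outer loop
vertex 1.273 4.024 -0.58
vertex 2.454 2.863 -0.777
vertex 1.634 2.767 -1.108
endloop
endfacet
facet normal 0.291 0.440 -0.849
outer loop
vertex 2.094 4.12 -0.249
vertex 2.454 2.863 -0.777
vertex 1.273 4.024 -0.58
endloop
endfacet
facet normal -0.343 0.623 -0.703
outer loop
vertex -2.635 0.637 -2.148
vertex -3.523 0.063 -2.223
vertex -3.322 0.889 -1.589
endloop
endfacet
facet normal 0.663 0.393 0.638
outer loop
vertex -2.635 0.637 -2.148
vertex -3.322 0.889 -1.589
vertex -2.837 -1.183 -0.817
endloop
endfacet
facet normal -0.344 0.623 -0.703
outer loop
vertex -3.322 0.889 -1.589
vertex -3.523 0.063 -2.223
vertex -4.16 0.518 -1.508
endloop
endfacet
facet normal -0.058 0.337 0.940
outer loop
vertex -3.322 0.889 -1.589
vertex -4.16 0.518 -1.508
vertex -2.837 -1.183 -0.817
endloop
endfacet
facet normal -0.343 0.623 -0.703
outer loop
vertex -4.16 0.518 -1.508
vertex -3.523 0.063 -2.223
vertex -4.519 -0.195 -1.965
endloop
endfacet
facet normal -0.623 -0.175 0.762
outer loop
vertex -4.16 0.518 -1.508
vertex -4.519 -0.195 -1.965
vertex -2.837 -1.183 -0.817
endloop
endfacet
facet normal -0.343 0.623 -0.703
outer loop
vertex -4.519 -0.195 -1.965
vertex -3.523 0.063 -2.223
vertex -4.128 -0.714 -2.616
endloop
endfacet
facet normal -0.608 -0.757 0.239
outer loop
vertex -4.519 -0.195 -1.965
vertex -4.128 -0.714 -2.616
vertex -2.837 -1.183 -0.817
endloop
endfacet
facet normal -0.344 0.623 -0.703
outer loop
vertex -4.128 -0.714 -2.616
vertex -3.523 0.063 -2.223
vertex -3.282 -0.648 -2.971
endloop
endfacet
facet normal -0.023 -0.971 -0.236
outer loop
vertex -4.128 -0.714 -2.616
vertex -3.282 -0.648 -2.971
vertex -2.837 -1.183 -0.817
endloop
endfacet
facet normal -0.344 0.623 -0.703
outer loop
vertex -3.282 -0.648 -2.971
vertex -3.523 0.063 -2.223
vertex -2.618 -0.047 -2.763
endloop
endfacet
facet normal 0.690 -0.656 -0.306
outer loop
vertex -3.282 -0.648 -2.971
vertex -2.618 -0.047 -2.763
vertex -2.837 -1.183 -0.817
endloop
endfacet
facet normal -0.343 0.623 -0.703
outer loop
vertex -2.618 -0.047 -2.763
vertex -3.523 0.063 -2.223
vertex -2.635 0.637 -2.148
endloop
endfacet
facet normal 0.995 -0.050 0.083
outer loop
vertex -2.618 -0.047 -2.763
vertex -2.635 0.637 -2.148
vertex -2.837 -1.183 -0.817
endloop
endfacet

endsolid


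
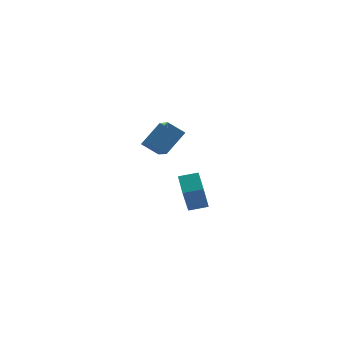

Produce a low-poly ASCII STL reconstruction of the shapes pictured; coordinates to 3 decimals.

solid 
facet normal -0.978 -0.028 -0.204
outer loop
vertex -0.921 2.607 -1.195
vertex -1.057 3.748 -0.703
vertex -0.57 3.422 -2.988
endloop
endfacet
facet normal 0.110 -0.913 -0.393
outer loop
vertex 0.437 3.452 -2.777
vertex -0.921 2.607 -1.195
vertex -0.57 3.422 -2.988
endloop
endfacet
facet normal -0.978 -0.028 -0.205
outer loop
vertex -0.57 3.422 -2.988
vertex -1.057 3.748 -0.703
vertex -0.706 4.563 -2.495
endloop
endfacet
facet normal 0.176 0.408 -0.896
outer loop
vertex -0.706 4.563 -2.495
vertex 0.437 3.452 -2.777
vertex -0.57 3.422 -2.988
endloop
endfacet
facet normal -0.176 -0.407 0.896
outer loop
vertex -0.921 2.607 -1.195
vertex -0.05 3.778 -0.492
vertex -1.057 3.748 -0.703
endloop
endfacet
facet normal 0.109 -0.913 -0.394
outer loop
vertex 0.086 2.637 -0.985
vertex -0.921 2.607 -1.195
vertex 0.437 3.452 -2.777
endloop
endfacet
facet normal -0.175 -0.408 0.896
outer loop
vertex 0.086 2.637 -0.985
vertex -0.05 3.778 -0.492
vertex -0.921 2.607 -1.195
endloop
endfacet
facet normal -0.110 0.913 0.394
outer loop
vertex -1.057 3.748 -0.703
vertex -0.05 3.778 -0.492
vertex -0.706 4.563 -2.495
endloop
endfacet
facet normal 0.175 0.407 -0.896
outer loop
vertex 0.301 4.593 -2.285
vertex 0.437 3.452 -2.777
vertex -0.706 4.563 -2.495
endloop
endfacet
facet normal -0.109 0.913 0.394
outer loop
vertex -0.706 4.563 -2.495
vertex -0.05 3.778 -0.492
vertex 0.301 4.593 -2.285
endloop
endfacet
facet normal 0.978 0.028 0.205
outer loop
vertex 0.301 4.593 -2.285
vertex 0.086 2.637 -0.985
vertex 0.437 3.452 -2.777
endloop
endfacet
facet normal 0.978 0.028 0.204
outer loop
vertex -0.05 3.778 -0.492
vertex 0.086 2.637 -0.985
vertex 0.301 4.593 -2.285
endloop
endfacet
facet normal -0.603 -0.491 -0.629
outer loop
vertex -1.905 -0.643 3.494
vertex -2.708 -0.444 4.108
vertex -2.194 0.792 2.65
endloop
endfacet
facet normal 0.779 -0.193 -0.596
outer loop
vertex -1.272 1.544 3.612
vertex -1.905 -0.643 3.494
vertex -2.194 0.792 2.65
endloop
endfacet
facet normal -0.603 -0.491 -0.629
outer loop
vertex -2.194 0.792 2.65
vertex -2.708 -0.444 4.108
vertex -2.997 0.991 3.264
endloop
endfacet
facet normal -0.171 0.849 -0.499
outer loop
vertex -2.997 0.991 3.264
vertex -1.272 1.544 3.612
vertex -2.194 0.792 2.65
endloop
endfacet
facet normal 0.171 -0.849 0.499
outer loop
vertex -1.905 -0.643 3.494
vertex -1.786 0.308 5.07
vertex -2.708 -0.444 4.108
endloop
endfacet
facet normal 0.779 -0.193 -0.596
outer loop
vertex -0.983 0.109 4.456
vertex -1.905 -0.643 3.494
vertex -1.272 1.544 3.612
endloop
endfacet
facet normal 0.171 -0.849 0.499
outer loop
vertex -0.983 0.109 4.456
vertex -1.786 0.308 5.07
vertex -1.905 -0.643 3.494
endloop
endfacet
facet normal -0.779 0.193 0.596
outer loop
vertex -2.708 -0.444 4.108
vertex -1.786 0.308 5.07
vertex -2.997 0.991 3.264
endloop
endfacet
facet normal -0.171 0.849 -0.499
outer loop
vertex -2.075 1.743 4.226
vertex -1.272 1.544 3.612
vertex -2.997 0.991 3.264
endloop
endfacet
facet normal -0.779 0.193 0.596
outer loop
vertex -2.997 0.991 3.264
vertex -1.786 0.308 5.07
vertex -2.075 1.743 4.226
endloop
endfacet
facet normal 0.603 0.491 0.629
outer loop
vertex -2.075 1.743 4.226
vertex -0.983 0.109 4.456
vertex -1.272 1.544 3.612
endloop
endfacet
facet normal 0.603 0.491 0.629
outer loop
vertex -1.786 0.308 5.07
vertex -0.983 0.109 4.456
vertex -2.075 1.743 4.226
endloop
endfacet

endsolid


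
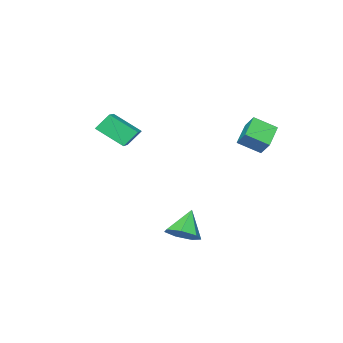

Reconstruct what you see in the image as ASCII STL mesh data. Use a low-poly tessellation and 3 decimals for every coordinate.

solid 
facet normal -0.811 -0.363 0.459
outer loop
vertex -2.083 1.524 1.846
vertex -1.957 2.222 2.62
vertex -2.942 2.503 1.103
endloop
endfacet
facet normal -0.120 -0.665 -0.737
outer loop
vertex -1.523 3.138 0.3
vertex -2.083 1.524 1.846
vertex -2.942 2.503 1.103
endloop
endfacet
facet normal -0.811 -0.363 0.459
outer loop
vertex -2.942 2.503 1.103
vertex -1.957 2.222 2.62
vertex -2.816 3.201 1.877
endloop
endfacet
facet normal -0.573 0.653 -0.496
outer loop
vertex -2.816 3.201 1.877
vertex -1.523 3.138 0.3
vertex -2.942 2.503 1.103
endloop
endfacet
facet normal 0.573 -0.653 0.496
outer loop
vertex -2.083 1.524 1.846
vertex -0.538 2.857 1.817
vertex -1.957 2.222 2.62
endloop
endfacet
facet normal -0.120 -0.665 -0.737
outer loop
vertex -0.664 2.159 1.043
vertex -2.083 1.524 1.846
vertex -1.523 3.138 0.3
endloop
endfacet
facet normal 0.573 -0.653 0.496
outer loop
vertex -0.664 2.159 1.043
vertex -0.538 2.857 1.817
vertex -2.083 1.524 1.846
endloop
endfacet
facet normal 0.120 0.665 0.737
outer loop
vertex -1.957 2.222 2.62
vertex -0.538 2.857 1.817
vertex -2.816 3.201 1.877
endloop
endfacet
facet normal -0.573 0.653 -0.496
outer loop
vertex -1.397 3.836 1.074
vertex -1.523 3.138 0.3
vertex -2.816 3.201 1.877
endloop
endfacet
facet normal 0.120 0.665 0.737
outer loop
vertex -2.816 3.201 1.877
vertex -0.538 2.857 1.817
vertex -1.397 3.836 1.074
endloop
endfacet
facet normal 0.811 0.363 -0.459
outer loop
vertex -1.397 3.836 1.074
vertex -0.664 2.159 1.043
vertex -1.523 3.138 0.3
endloop
endfacet
facet normal 0.811 0.363 -0.459
outer loop
vertex -0.538 2.857 1.817
vertex -0.664 2.159 1.043
vertex -1.397 3.836 1.074
endloop
endfacet
facet normal 0.595 0.172 -0.785
outer loop
vertex 5.121 3.464 -3.424
vertex 4.47 2.963 -4.028
vertex 4.487 3.956 -3.797
endloop
endfacet
facet normal 0.050 0.644 0.764
outer loop
vertex 5.121 3.464 -3.424
vertex 4.487 3.956 -3.797
vertex 3.41 2.657 -2.632
endloop
endfacet
facet normal 0.596 0.172 -0.784
outer loop
vertex 4.487 3.956 -3.797
vertex 4.47 2.963 -4.028
vertex 3.84 3.701 -4.345
endloop
endfacet
facet normal -0.569 0.758 0.319
outer loop
vertex 4.487 3.956 -3.797
vertex 3.84 3.701 -4.345
vertex 3.41 2.657 -2.632
endloop
endfacet
facet normal 0.596 0.172 -0.784
outer loop
vertex 3.84 3.701 -4.345
vertex 4.47 2.963 -4.028
vertex 3.668 2.889 -4.654
endloop
endfacet
facet normal -0.966 0.241 -0.096
outer loop
vertex 3.84 3.701 -4.345
vertex 3.668 2.889 -4.654
vertex 3.41 2.657 -2.632
endloop
endfacet
facet normal 0.596 0.172 -0.784
outer loop
vertex 3.668 2.889 -4.654
vertex 4.47 2.963 -4.028
vertex 4.099 2.134 -4.492
endloop
endfacet
facet normal -0.841 -0.516 -0.166
outer loop
vertex 3.668 2.889 -4.654
vertex 4.099 2.134 -4.492
vertex 3.41 2.657 -2.632
endloop
endfacet
facet normal 0.596 0.173 -0.785
outer loop
vertex 4.099 2.134 -4.492
vertex 4.47 2.963 -4.028
vertex 4.81 2.003 -3.981
endloop
endfacet
facet normal -0.288 -0.944 0.159
outer loop
vertex 4.099 2.134 -4.492
vertex 4.81 2.003 -3.981
vertex 3.41 2.657 -2.632
endloop
endfacet
facet normal 0.595 0.172 -0.785
outer loop
vertex 4.81 2.003 -3.981
vertex 4.47 2.963 -4.028
vertex 5.265 2.595 -3.506
endloop
endfacet
facet normal 0.275 -0.721 0.635
outer loop
vertex 4.81 2.003 -3.981
vertex 5.265 2.595 -3.506
vertex 3.41 2.657 -2.632
endloop
endfacet
facet normal 0.595 0.173 -0.785
outer loop
vertex 5.265 2.595 -3.506
vertex 4.47 2.963 -4.028
vertex 5.121 3.464 -3.424
endloop
endfacet
facet normal 0.426 -0.015 0.905
outer loop
vertex 5.265 2.595 -3.506
vertex 5.121 3.464 -3.424
vertex 3.41 2.657 -2.632
endloop
endfacet
facet normal -0.755 -0.595 -0.275
outer loop
vertex 1.778 -4.664 2.248
vertex 1.064 -3.229 1.103
vertex 2.455 -5.085 1.298
endloop
endfacet
facet normal 0.363 -0.728 0.581
outer loop
vertex 3.996 -3.871 1.857
vertex 1.778 -4.664 2.248
vertex 2.455 -5.085 1.298
endloop
endfacet
facet normal -0.755 -0.595 -0.275
outer loop
vertex 2.455 -5.085 1.298
vertex 1.064 -3.229 1.103
vertex 1.741 -3.65 0.153
endloop
endfacet
facet normal 0.546 -0.340 -0.766
outer loop
vertex 1.741 -3.65 0.153
vertex 3.996 -3.871 1.857
vertex 2.455 -5.085 1.298
endloop
endfacet
facet normal -0.546 0.340 0.766
outer loop
vertex 1.778 -4.664 2.248
vertex 2.605 -2.015 1.662
vertex 1.064 -3.229 1.103
endloop
endfacet
facet normal 0.363 -0.728 0.581
outer loop
vertex 3.319 -3.45 2.807
vertex 1.778 -4.664 2.248
vertex 3.996 -3.871 1.857
endloop
endfacet
facet normal -0.546 0.340 0.766
outer loop
vertex 3.319 -3.45 2.807
vertex 2.605 -2.015 1.662
vertex 1.778 -4.664 2.248
endloop
endfacet
facet normal -0.363 0.728 -0.581
outer loop
vertex 1.064 -3.229 1.103
vertex 2.605 -2.015 1.662
vertex 1.741 -3.65 0.153
endloop
endfacet
facet normal 0.546 -0.340 -0.766
outer loop
vertex 3.282 -2.436 0.712
vertex 3.996 -3.871 1.857
vertex 1.741 -3.65 0.153
endloop
endfacet
facet normal -0.363 0.728 -0.581
outer loop
vertex 1.741 -3.65 0.153
vertex 2.605 -2.015 1.662
vertex 3.282 -2.436 0.712
endloop
endfacet
facet normal 0.755 0.595 0.275
outer loop
vertex 3.282 -2.436 0.712
vertex 3.319 -3.45 2.807
vertex 3.996 -3.871 1.857
endloop
endfacet
facet normal 0.755 0.595 0.275
outer loop
vertex 2.605 -2.015 1.662
vertex 3.319 -3.45 2.807
vertex 3.282 -2.436 0.712
endloop
endfacet

endsolid


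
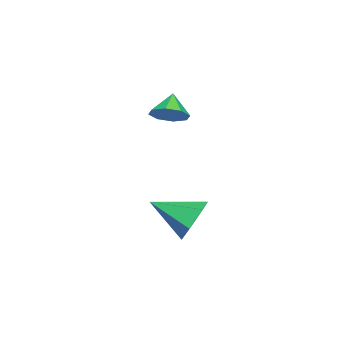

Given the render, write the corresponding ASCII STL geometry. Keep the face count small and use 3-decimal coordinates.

solid 
facet normal -0.094 0.892 -0.442
outer loop
vertex 2.334 3.748 -4.963
vertex 1.781 4.092 -4.152
vertex 2.815 4.198 -4.158
endloop
endfacet
facet normal 0.837 -0.500 -0.221
outer loop
vertex 2.334 3.748 -4.963
vertex 2.815 4.198 -4.158
vertex 1.959 2.388 -3.308
endloop
endfacet
facet normal -0.094 0.892 -0.442
outer loop
vertex 2.815 4.198 -4.158
vertex 1.781 4.092 -4.152
vertex 2.262 4.541 -3.347
endloop
endfacet
facet normal 0.801 -0.102 0.590
outer loop
vertex 2.815 4.198 -4.158
vertex 2.262 4.541 -3.347
vertex 1.959 2.388 -3.308
endloop
endfacet
facet normal -0.093 0.892 -0.442
outer loop
vertex 2.262 4.541 -3.347
vertex 1.781 4.092 -4.152
vertex 1.227 4.436 -3.341
endloop
endfacet
facet normal 0.004 0.018 1.000
outer loop
vertex 2.262 4.541 -3.347
vertex 1.227 4.436 -3.341
vertex 1.959 2.388 -3.308
endloop
endfacet
facet normal -0.094 0.892 -0.442
outer loop
vertex 1.227 4.436 -3.341
vertex 1.781 4.092 -4.152
vertex 0.746 3.986 -4.146
endloop
endfacet
facet normal -0.757 -0.261 0.598
outer loop
vertex 1.227 4.436 -3.341
vertex 0.746 3.986 -4.146
vertex 1.959 2.388 -3.308
endloop
endfacet
facet normal -0.094 0.892 -0.442
outer loop
vertex 0.746 3.986 -4.146
vertex 1.781 4.092 -4.152
vertex 1.299 3.642 -4.957
endloop
endfacet
facet normal -0.721 -0.659 -0.212
outer loop
vertex 0.746 3.986 -4.146
vertex 1.299 3.642 -4.957
vertex 1.959 2.388 -3.308
endloop
endfacet
facet normal -0.094 0.892 -0.442
outer loop
vertex 1.299 3.642 -4.957
vertex 1.781 4.092 -4.152
vertex 2.334 3.748 -4.963
endloop
endfacet
facet normal 0.076 -0.779 -0.623
outer loop
vertex 1.299 3.642 -4.957
vertex 2.334 3.748 -4.963
vertex 1.959 2.388 -3.308
endloop
endfacet
facet normal 0.641 0.064 -0.765
outer loop
vertex 0.172 1.892 0.828
vertex -0.312 2.448 0.469
vertex 0.315 2.48 0.997
endloop
endfacet
facet normal 0.270 -0.326 0.906
outer loop
vertex 0.172 1.892 0.828
vertex 0.315 2.48 0.997
vertex -1.068 2.372 1.371
endloop
endfacet
facet normal 0.641 0.064 -0.765
outer loop
vertex 0.315 2.48 0.997
vertex -0.312 2.448 0.469
vertex 0.09 3.048 0.856
endloop
endfacet
facet normal 0.224 0.318 0.921
outer loop
vertex 0.315 2.48 0.997
vertex 0.09 3.048 0.856
vertex -1.068 2.372 1.371
endloop
endfacet
facet normal 0.641 0.063 -0.765
outer loop
vertex 0.09 3.048 0.856
vertex -0.312 2.448 0.469
vertex -0.37 3.265 0.488
endloop
endfacet
facet normal -0.156 0.753 0.639
outer loop
vertex 0.09 3.048 0.856
vertex -0.37 3.265 0.488
vertex -1.068 2.372 1.371
endloop
endfacet
facet normal 0.641 0.063 -0.765
outer loop
vertex -0.37 3.265 0.488
vertex -0.312 2.448 0.469
vertex -0.796 3.003 0.109
endloop
endfacet
facet normal -0.648 0.728 0.225
outer loop
vertex -0.37 3.265 0.488
vertex -0.796 3.003 0.109
vertex -1.068 2.372 1.371
endloop
endfacet
facet normal 0.642 0.064 -0.764
outer loop
vertex -0.796 3.003 0.109
vertex -0.312 2.448 0.469
vertex -0.938 2.416 -0.059
endloop
endfacet
facet normal -0.963 0.256 -0.080
outer loop
vertex -0.796 3.003 0.109
vertex -0.938 2.416 -0.059
vertex -1.068 2.372 1.371
endloop
endfacet
facet normal 0.642 0.063 -0.764
outer loop
vertex -0.938 2.416 -0.059
vertex -0.312 2.448 0.469
vertex -0.714 1.847 0.082
endloop
endfacet
facet normal -0.918 -0.385 -0.095
outer loop
vertex -0.938 2.416 -0.059
vertex -0.714 1.847 0.082
vertex -1.068 2.372 1.371
endloop
endfacet
facet normal 0.641 0.064 -0.765
outer loop
vertex -0.714 1.847 0.082
vertex -0.312 2.448 0.469
vertex -0.254 1.63 0.449
endloop
endfacet
facet normal -0.537 -0.822 0.187
outer loop
vertex -0.714 1.847 0.082
vertex -0.254 1.63 0.449
vertex -1.068 2.372 1.371
endloop
endfacet
facet normal 0.641 0.064 -0.765
outer loop
vertex -0.254 1.63 0.449
vertex -0.312 2.448 0.469
vertex 0.172 1.892 0.828
endloop
endfacet
facet normal -0.045 -0.797 0.602
outer loop
vertex -0.254 1.63 0.449
vertex 0.172 1.892 0.828
vertex -1.068 2.372 1.371
endloop
endfacet

endsolid


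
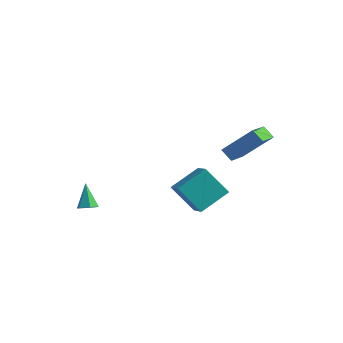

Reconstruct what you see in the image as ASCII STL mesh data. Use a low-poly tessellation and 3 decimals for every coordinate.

solid 
facet normal 0.377 -0.474 -0.796
outer loop
vertex -2.847 -2.433 -4.355
vertex -3.367 -2.625 -4.487
vertex -3.185 -2.128 -4.697
endloop
endfacet
facet normal 0.557 0.812 0.174
outer loop
vertex -2.847 -2.433 -4.355
vertex -3.185 -2.128 -4.697
vertex -3.933 -1.915 -3.293
endloop
endfacet
facet normal 0.377 -0.474 -0.796
outer loop
vertex -3.185 -2.128 -4.697
vertex -3.367 -2.625 -4.487
vertex -3.705 -2.32 -4.829
endloop
endfacet
facet normal -0.268 0.921 -0.283
outer loop
vertex -3.185 -2.128 -4.697
vertex -3.705 -2.32 -4.829
vertex -3.933 -1.915 -3.293
endloop
endfacet
facet normal 0.378 -0.474 -0.796
outer loop
vertex -3.705 -2.32 -4.829
vertex -3.367 -2.625 -4.487
vertex -3.887 -2.818 -4.619
endloop
endfacet
facet normal -0.944 0.257 -0.208
outer loop
vertex -3.705 -2.32 -4.829
vertex -3.887 -2.818 -4.619
vertex -3.933 -1.915 -3.293
endloop
endfacet
facet normal 0.378 -0.474 -0.796
outer loop
vertex -3.887 -2.818 -4.619
vertex -3.367 -2.625 -4.487
vertex -3.549 -3.123 -4.277
endloop
endfacet
facet normal -0.793 -0.516 0.324
outer loop
vertex -3.887 -2.818 -4.619
vertex -3.549 -3.123 -4.277
vertex -3.933 -1.915 -3.293
endloop
endfacet
facet normal 0.378 -0.474 -0.795
outer loop
vertex -3.549 -3.123 -4.277
vertex -3.367 -2.625 -4.487
vertex -3.029 -2.931 -4.144
endloop
endfacet
facet normal 0.031 -0.625 0.780
outer loop
vertex -3.549 -3.123 -4.277
vertex -3.029 -2.931 -4.144
vertex -3.933 -1.915 -3.293
endloop
endfacet
facet normal 0.377 -0.475 -0.795
outer loop
vertex -3.029 -2.931 -4.144
vertex -3.367 -2.625 -4.487
vertex -2.847 -2.433 -4.355
endloop
endfacet
facet normal 0.708 0.040 0.705
outer loop
vertex -3.029 -2.931 -4.144
vertex -2.847 -2.433 -4.355
vertex -3.933 -1.915 -3.293
endloop
endfacet
facet normal -0.689 -0.060 0.722
outer loop
vertex 1.616 0.477 -1.731
vertex 0.649 1.452 -2.572
vertex 0.869 -0.983 -2.565
endloop
endfacet
facet normal 0.600 -0.606 0.523
outer loop
vertex 2.151 -0.872 -3.908
vertex 1.616 0.477 -1.731
vertex 0.869 -0.983 -2.565
endloop
endfacet
facet normal -0.689 -0.060 0.722
outer loop
vertex 0.869 -0.983 -2.565
vertex 0.649 1.452 -2.572
vertex -0.098 -0.008 -3.406
endloop
endfacet
facet normal -0.406 -0.794 -0.453
outer loop
vertex -0.098 -0.008 -3.406
vertex 2.151 -0.872 -3.908
vertex 0.869 -0.983 -2.565
endloop
endfacet
facet normal 0.406 0.794 0.453
outer loop
vertex 1.616 0.477 -1.731
vertex 1.931 1.563 -3.915
vertex 0.649 1.452 -2.572
endloop
endfacet
facet normal 0.600 -0.606 0.523
outer loop
vertex 2.898 0.588 -3.074
vertex 1.616 0.477 -1.731
vertex 2.151 -0.872 -3.908
endloop
endfacet
facet normal 0.406 0.794 0.453
outer loop
vertex 2.898 0.588 -3.074
vertex 1.931 1.563 -3.915
vertex 1.616 0.477 -1.731
endloop
endfacet
facet normal -0.600 0.606 -0.523
outer loop
vertex 0.649 1.452 -2.572
vertex 1.931 1.563 -3.915
vertex -0.098 -0.008 -3.406
endloop
endfacet
facet normal -0.406 -0.794 -0.453
outer loop
vertex 1.184 0.103 -4.749
vertex 2.151 -0.872 -3.908
vertex -0.098 -0.008 -3.406
endloop
endfacet
facet normal -0.600 0.606 -0.523
outer loop
vertex -0.098 -0.008 -3.406
vertex 1.931 1.563 -3.915
vertex 1.184 0.103 -4.749
endloop
endfacet
facet normal 0.689 0.060 -0.722
outer loop
vertex 1.184 0.103 -4.749
vertex 2.898 0.588 -3.074
vertex 2.151 -0.872 -3.908
endloop
endfacet
facet normal 0.689 0.060 -0.722
outer loop
vertex 1.931 1.563 -3.915
vertex 2.898 0.588 -3.074
vertex 1.184 0.103 -4.749
endloop
endfacet
facet normal -0.624 -0.400 -0.671
outer loop
vertex 2.498 0.474 -0.03
vertex 2.22 2.217 -0.81
vertex 3.127 0.347 -0.539
endloop
endfacet
facet normal 0.145 -0.903 0.404
outer loop
vertex 4.4 1.163 0.83
vertex 2.498 0.474 -0.03
vertex 3.127 0.347 -0.539
endloop
endfacet
facet normal -0.624 -0.400 -0.671
outer loop
vertex 3.127 0.347 -0.539
vertex 2.22 2.217 -0.81
vertex 2.85 2.09 -1.32
endloop
endfacet
facet normal 0.768 -0.156 -0.621
outer loop
vertex 2.85 2.09 -1.32
vertex 4.4 1.163 0.83
vertex 3.127 0.347 -0.539
endloop
endfacet
facet normal -0.768 0.156 0.621
outer loop
vertex 2.498 0.474 -0.03
vertex 3.493 3.033 0.559
vertex 2.22 2.217 -0.81
endloop
endfacet
facet normal 0.145 -0.903 0.404
outer loop
vertex 3.77 1.29 1.34
vertex 2.498 0.474 -0.03
vertex 4.4 1.163 0.83
endloop
endfacet
facet normal -0.768 0.156 0.621
outer loop
vertex 3.77 1.29 1.34
vertex 3.493 3.033 0.559
vertex 2.498 0.474 -0.03
endloop
endfacet
facet normal -0.145 0.903 -0.404
outer loop
vertex 2.22 2.217 -0.81
vertex 3.493 3.033 0.559
vertex 2.85 2.09 -1.32
endloop
endfacet
facet normal 0.768 -0.155 -0.621
outer loop
vertex 4.122 2.906 0.05
vertex 4.4 1.163 0.83
vertex 2.85 2.09 -1.32
endloop
endfacet
facet normal -0.144 0.903 -0.404
outer loop
vertex 2.85 2.09 -1.32
vertex 3.493 3.033 0.559
vertex 4.122 2.906 0.05
endloop
endfacet
facet normal 0.624 0.400 0.671
outer loop
vertex 4.122 2.906 0.05
vertex 3.77 1.29 1.34
vertex 4.4 1.163 0.83
endloop
endfacet
facet normal 0.624 0.400 0.671
outer loop
vertex 3.493 3.033 0.559
vertex 3.77 1.29 1.34
vertex 4.122 2.906 0.05
endloop
endfacet

endsolid


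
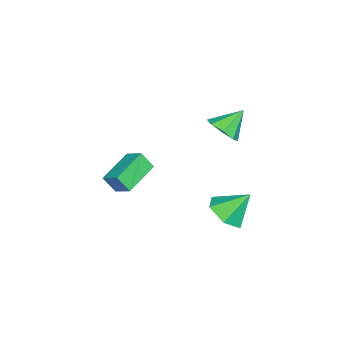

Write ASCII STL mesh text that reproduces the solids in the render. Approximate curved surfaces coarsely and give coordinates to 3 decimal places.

solid 
facet normal 0.505 -0.529 -0.682
outer loop
vertex 0.861 2.369 1.651
vertex 0.091 2.191 1.219
vertex 0.711 2.842 1.173
endloop
endfacet
facet normal 0.478 0.695 0.537
outer loop
vertex 0.861 2.369 1.651
vertex 0.711 2.842 1.173
vertex -0.651 2.969 2.221
endloop
endfacet
facet normal 0.505 -0.529 -0.682
outer loop
vertex 0.711 2.842 1.173
vertex 0.091 2.191 1.219
vertex 0.199 2.935 0.722
endloop
endfacet
facet normal 0.133 0.990 0.053
outer loop
vertex 0.711 2.842 1.173
vertex 0.199 2.935 0.722
vertex -0.651 2.969 2.221
endloop
endfacet
facet normal 0.506 -0.529 -0.682
outer loop
vertex 0.199 2.935 0.722
vertex 0.091 2.191 1.219
vertex -0.376 2.591 0.562
endloop
endfacet
facet normal -0.439 0.858 -0.268
outer loop
vertex 0.199 2.935 0.722
vertex -0.376 2.591 0.562
vertex -0.651 2.969 2.221
endloop
endfacet
facet normal 0.506 -0.529 -0.681
outer loop
vertex -0.376 2.591 0.562
vertex 0.091 2.191 1.219
vertex -0.678 2.014 0.786
endloop
endfacet
facet normal -0.896 0.378 -0.235
outer loop
vertex -0.376 2.591 0.562
vertex -0.678 2.014 0.786
vertex -0.651 2.969 2.221
endloop
endfacet
facet normal 0.506 -0.528 -0.682
outer loop
vertex -0.678 2.014 0.786
vertex 0.091 2.191 1.219
vertex -0.528 1.54 1.264
endloop
endfacet
facet normal -0.976 -0.174 0.134
outer loop
vertex -0.678 2.014 0.786
vertex -0.528 1.54 1.264
vertex -0.651 2.969 2.221
endloop
endfacet
facet normal 0.506 -0.528 -0.682
outer loop
vertex -0.528 1.54 1.264
vertex 0.091 2.191 1.219
vertex -0.016 1.448 1.715
endloop
endfacet
facet normal -0.630 -0.469 0.619
outer loop
vertex -0.528 1.54 1.264
vertex -0.016 1.448 1.715
vertex -0.651 2.969 2.221
endloop
endfacet
facet normal 0.506 -0.528 -0.682
outer loop
vertex -0.016 1.448 1.715
vertex 0.091 2.191 1.219
vertex 0.559 1.792 1.875
endloop
endfacet
facet normal -0.060 -0.337 0.939
outer loop
vertex -0.016 1.448 1.715
vertex 0.559 1.792 1.875
vertex -0.651 2.969 2.221
endloop
endfacet
facet normal 0.505 -0.529 -0.682
outer loop
vertex 0.559 1.792 1.875
vertex 0.091 2.191 1.219
vertex 0.861 2.369 1.651
endloop
endfacet
facet normal 0.398 0.143 0.906
outer loop
vertex 0.559 1.792 1.875
vertex 0.861 2.369 1.651
vertex -0.651 2.969 2.221
endloop
endfacet
facet normal -0.905 0.310 0.291
outer loop
vertex -0.868 -1.914 -1.826
vertex -0.948 -1.331 -2.696
vertex -1.324 -2.755 -2.349
endloop
endfacet
facet normal 0.075 -0.556 0.828
outer loop
vertex 0.468 -3.369 -2.924
vertex -0.868 -1.914 -1.826
vertex -1.324 -2.755 -2.349
endloop
endfacet
facet normal -0.905 0.310 0.291
outer loop
vertex -1.324 -2.755 -2.349
vertex -0.948 -1.331 -2.696
vertex -1.404 -2.172 -3.218
endloop
endfacet
facet normal -0.418 -0.772 -0.479
outer loop
vertex -1.404 -2.172 -3.218
vertex 0.468 -3.369 -2.924
vertex -1.324 -2.755 -2.349
endloop
endfacet
facet normal 0.418 0.772 0.479
outer loop
vertex -0.868 -1.914 -1.826
vertex 0.844 -1.945 -3.271
vertex -0.948 -1.331 -2.696
endloop
endfacet
facet normal 0.076 -0.555 0.828
outer loop
vertex 0.924 -2.528 -2.402
vertex -0.868 -1.914 -1.826
vertex 0.468 -3.369 -2.924
endloop
endfacet
facet normal 0.418 0.772 0.479
outer loop
vertex 0.924 -2.528 -2.402
vertex 0.844 -1.945 -3.271
vertex -0.868 -1.914 -1.826
endloop
endfacet
facet normal -0.076 0.555 -0.828
outer loop
vertex -0.948 -1.331 -2.696
vertex 0.844 -1.945 -3.271
vertex -1.404 -2.172 -3.218
endloop
endfacet
facet normal -0.418 -0.772 -0.479
outer loop
vertex 0.388 -2.786 -3.794
vertex 0.468 -3.369 -2.924
vertex -1.404 -2.172 -3.218
endloop
endfacet
facet normal -0.076 0.556 -0.828
outer loop
vertex -1.404 -2.172 -3.218
vertex 0.844 -1.945 -3.271
vertex 0.388 -2.786 -3.794
endloop
endfacet
facet normal 0.905 -0.310 -0.291
outer loop
vertex 0.388 -2.786 -3.794
vertex 0.924 -2.528 -2.402
vertex 0.468 -3.369 -2.924
endloop
endfacet
facet normal 0.905 -0.310 -0.291
outer loop
vertex 0.844 -1.945 -3.271
vertex 0.924 -2.528 -2.402
vertex 0.388 -2.786 -3.794
endloop
endfacet
facet normal 0.195 -0.630 -0.752
outer loop
vertex 3.505 2.529 -1.434
vertex 2.955 3.139 -2.088
vertex 3.984 3.303 -1.958
endloop
endfacet
facet normal 0.657 0.099 0.747
outer loop
vertex 3.505 2.529 -1.434
vertex 3.984 3.303 -1.958
vertex 2.645 4.141 -0.892
endloop
endfacet
facet normal 0.195 -0.630 -0.752
outer loop
vertex 3.984 3.303 -1.958
vertex 2.955 3.139 -2.088
vertex 3.434 3.913 -2.612
endloop
endfacet
facet normal 0.623 0.760 0.185
outer loop
vertex 3.984 3.303 -1.958
vertex 3.434 3.913 -2.612
vertex 2.645 4.141 -0.892
endloop
endfacet
facet normal 0.194 -0.630 -0.752
outer loop
vertex 3.434 3.913 -2.612
vertex 2.955 3.139 -2.088
vertex 2.404 3.749 -2.741
endloop
endfacet
facet normal -0.131 0.973 -0.189
outer loop
vertex 3.434 3.913 -2.612
vertex 2.404 3.749 -2.741
vertex 2.645 4.141 -0.892
endloop
endfacet
facet normal 0.194 -0.630 -0.752
outer loop
vertex 2.404 3.749 -2.741
vertex 2.955 3.139 -2.088
vertex 1.926 2.976 -2.217
endloop
endfacet
facet normal -0.851 0.526 -0.001
outer loop
vertex 2.404 3.749 -2.741
vertex 1.926 2.976 -2.217
vertex 2.645 4.141 -0.892
endloop
endfacet
facet normal 0.194 -0.630 -0.752
outer loop
vertex 1.926 2.976 -2.217
vertex 2.955 3.139 -2.088
vertex 2.476 2.366 -1.564
endloop
endfacet
facet normal -0.816 -0.135 0.562
outer loop
vertex 1.926 2.976 -2.217
vertex 2.476 2.366 -1.564
vertex 2.645 4.141 -0.892
endloop
endfacet
facet normal 0.195 -0.630 -0.752
outer loop
vertex 2.476 2.366 -1.564
vertex 2.955 3.139 -2.088
vertex 3.505 2.529 -1.434
endloop
endfacet
facet normal -0.063 -0.348 0.935
outer loop
vertex 2.476 2.366 -1.564
vertex 3.505 2.529 -1.434
vertex 2.645 4.141 -0.892
endloop
endfacet

endsolid


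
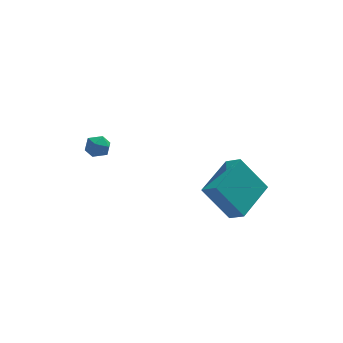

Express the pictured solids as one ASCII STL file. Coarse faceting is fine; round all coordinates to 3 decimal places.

solid 
facet normal -0.554 0.236 0.798
outer loop
vertex 1.835 -4.849 3.33
vertex 3.217 -3.249 3.817
vertex 1.326 -4.248 2.799
endloop
endfacet
facet normal -0.637 -0.738 -0.225
outer loop
vertex 2.463 -4.731 1.163
vertex 1.835 -4.849 3.33
vertex 1.326 -4.248 2.799
endloop
endfacet
facet normal -0.554 0.236 0.798
outer loop
vertex 1.326 -4.248 2.799
vertex 3.217 -3.249 3.817
vertex 2.708 -2.647 3.286
endloop
endfacet
facet normal -0.536 0.633 -0.559
outer loop
vertex 2.708 -2.647 3.286
vertex 2.463 -4.731 1.163
vertex 1.326 -4.248 2.799
endloop
endfacet
facet normal 0.536 -0.633 0.559
outer loop
vertex 1.835 -4.849 3.33
vertex 4.354 -3.732 2.181
vertex 3.217 -3.249 3.817
endloop
endfacet
facet normal -0.637 -0.737 -0.225
outer loop
vertex 2.972 -5.333 1.694
vertex 1.835 -4.849 3.33
vertex 2.463 -4.731 1.163
endloop
endfacet
facet normal 0.536 -0.633 0.559
outer loop
vertex 2.972 -5.333 1.694
vertex 4.354 -3.732 2.181
vertex 1.835 -4.849 3.33
endloop
endfacet
facet normal 0.637 0.737 0.225
outer loop
vertex 3.217 -3.249 3.817
vertex 4.354 -3.732 2.181
vertex 2.708 -2.647 3.286
endloop
endfacet
facet normal -0.535 0.633 -0.559
outer loop
vertex 3.845 -3.131 1.65
vertex 2.463 -4.731 1.163
vertex 2.708 -2.647 3.286
endloop
endfacet
facet normal 0.637 0.738 0.224
outer loop
vertex 2.708 -2.647 3.286
vertex 4.354 -3.732 2.181
vertex 3.845 -3.131 1.65
endloop
endfacet
facet normal 0.554 -0.236 -0.798
outer loop
vertex 3.845 -3.131 1.65
vertex 2.972 -5.333 1.694
vertex 2.463 -4.731 1.163
endloop
endfacet
facet normal 0.554 -0.236 -0.798
outer loop
vertex 4.354 -3.732 2.181
vertex 2.972 -5.333 1.694
vertex 3.845 -3.131 1.65
endloop
endfacet
facet normal -0.511 0.817 0.269
outer loop
vertex -2.852 1.67 1.858
vertex -2.792 1.491 2.515
vertex -2.316 1.885 2.223
endloop
endfacet
facet normal -0.146 0.931 -0.335
outer loop
vertex -2.852 1.67 1.858
vertex -2.316 1.885 2.223
vertex -2.228 1.668 1.581
endloop
endfacet
facet normal -0.361 0.452 -0.816
outer loop
vertex -2.852 1.67 1.858
vertex -2.228 1.668 1.581
vertex -2.65 1.141 1.476
endloop
endfacet
facet normal -0.859 0.041 -0.511
outer loop
vertex -2.852 1.67 1.858
vertex -2.65 1.141 1.476
vertex -2.999 1.032 2.054
endloop
endfacet
facet normal -0.950 0.268 0.160
outer loop
vertex -2.852 1.67 1.858
vertex -2.999 1.032 2.054
vertex -2.792 1.491 2.515
endloop
endfacet
facet normal 0.545 0.814 -0.200
outer loop
vertex -2.228 1.668 1.581
vertex -2.316 1.885 2.223
vertex -1.781 1.488 2.066
endloop
endfacet
facet normal -0.045 0.629 0.776
outer loop
vertex -2.316 1.885 2.223
vertex -2.792 1.491 2.515
vertex -2.13 1.379 2.644
endloop
endfacet
facet normal -0.756 -0.261 0.600
outer loop
vertex -2.792 1.491 2.515
vertex -2.999 1.032 2.054
vertex -2.552 0.852 2.539
endloop
endfacet
facet normal -0.608 -0.628 -0.486
outer loop
vertex -2.999 1.032 2.054
vertex -2.65 1.141 1.476
vertex -2.464 0.635 1.897
endloop
endfacet
facet normal 0.197 0.037 -0.980
outer loop
vertex -2.65 1.141 1.476
vertex -2.228 1.668 1.581
vertex -1.988 1.029 1.605
endloop
endfacet
facet normal 0.859 -0.041 0.511
outer loop
vertex -1.928 0.85 2.262
vertex -1.781 1.488 2.066
vertex -2.13 1.379 2.644
endloop
endfacet
facet normal 0.361 -0.452 0.816
outer loop
vertex -1.928 0.85 2.262
vertex -2.13 1.379 2.644
vertex -2.552 0.852 2.539
endloop
endfacet
facet normal 0.146 -0.931 0.335
outer loop
vertex -1.928 0.85 2.262
vertex -2.552 0.852 2.539
vertex -2.464 0.635 1.897
endloop
endfacet
facet normal 0.511 -0.817 -0.269
outer loop
vertex -1.928 0.85 2.262
vertex -2.464 0.635 1.897
vertex -1.988 1.029 1.605
endloop
endfacet
facet normal 0.950 -0.268 -0.160
outer loop
vertex -1.928 0.85 2.262
vertex -1.988 1.029 1.605
vertex -1.781 1.488 2.066
endloop
endfacet
facet normal 0.608 0.628 0.486
outer loop
vertex -2.13 1.379 2.644
vertex -1.781 1.488 2.066
vertex -2.316 1.885 2.223
endloop
endfacet
facet normal -0.197 -0.037 0.980
outer loop
vertex -2.552 0.852 2.539
vertex -2.13 1.379 2.644
vertex -2.792 1.491 2.515
endloop
endfacet
facet normal -0.545 -0.814 0.200
outer loop
vertex -2.464 0.635 1.897
vertex -2.552 0.852 2.539
vertex -2.999 1.032 2.054
endloop
endfacet
facet normal 0.045 -0.629 -0.776
outer loop
vertex -1.988 1.029 1.605
vertex -2.464 0.635 1.897
vertex -2.65 1.141 1.476
endloop
endfacet
facet normal 0.756 0.261 -0.600
outer loop
vertex -1.781 1.488 2.066
vertex -1.988 1.029 1.605
vertex -2.228 1.668 1.581
endloop
endfacet

endsolid


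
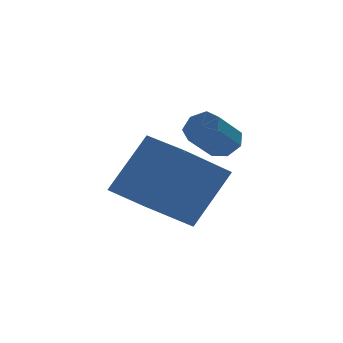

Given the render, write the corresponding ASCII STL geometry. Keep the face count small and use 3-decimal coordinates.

solid 
facet normal 0.675 0.306 -0.671
outer loop
vertex 0.167 2.984 0.23
vertex -0.101 2.71 -0.165
vertex -0.172 3.23 0.001
endloop
endfacet
facet normal 0.198 0.800 0.566
outer loop
vertex 0.167 2.984 0.23
vertex -0.172 3.23 0.001
vertex -0.632 2.623 1.02
endloop
endfacet
facet normal 0.197 0.801 0.566
outer loop
vertex -0.632 2.623 1.02
vertex -0.172 3.23 0.001
vertex -0.971 2.869 0.79
endloop
endfacet
facet normal -0.677 -0.307 0.669
outer loop
vertex -0.632 2.623 1.02
vertex -0.971 2.869 0.79
vertex -0.899 2.35 0.625
endloop
endfacet
facet normal 0.679 0.306 -0.668
outer loop
vertex -0.172 3.23 0.001
vertex -0.101 2.71 -0.165
vertex -0.456 3.085 -0.354
endloop
endfacet
facet normal -0.431 0.902 -0.024
outer loop
vertex -0.172 3.23 0.001
vertex -0.456 3.085 -0.354
vertex -0.971 2.869 0.79
endloop
endfacet
facet normal -0.431 0.902 -0.024
outer loop
vertex -0.971 2.869 0.79
vertex -0.456 3.085 -0.354
vertex -1.255 2.724 0.436
endloop
endfacet
facet normal -0.677 -0.307 0.669
outer loop
vertex -0.971 2.869 0.79
vertex -1.255 2.724 0.436
vertex -0.899 2.35 0.625
endloop
endfacet
facet normal 0.678 0.305 -0.669
outer loop
vertex -0.456 3.085 -0.354
vertex -0.101 2.71 -0.165
vertex -0.473 2.658 -0.566
endloop
endfacet
facet normal -0.735 0.325 -0.595
outer loop
vertex -0.456 3.085 -0.354
vertex -0.473 2.658 -0.566
vertex -1.255 2.724 0.436
endloop
endfacet
facet normal -0.735 0.325 -0.595
outer loop
vertex -1.255 2.724 0.436
vertex -0.473 2.658 -0.566
vertex -1.272 2.297 0.224
endloop
endfacet
facet normal -0.677 -0.306 0.670
outer loop
vertex -1.255 2.724 0.436
vertex -1.272 2.297 0.224
vertex -0.899 2.35 0.625
endloop
endfacet
facet normal 0.678 0.306 -0.668
outer loop
vertex -0.473 2.658 -0.566
vertex -0.101 2.71 -0.165
vertex -0.209 2.27 -0.476
endloop
endfacet
facet normal -0.486 -0.497 -0.719
outer loop
vertex -0.473 2.658 -0.566
vertex -0.209 2.27 -0.476
vertex -1.272 2.297 0.224
endloop
endfacet
facet normal -0.486 -0.497 -0.719
outer loop
vertex -1.272 2.297 0.224
vertex -0.209 2.27 -0.476
vertex -1.008 1.909 0.314
endloop
endfacet
facet normal -0.677 -0.305 0.670
outer loop
vertex -1.272 2.297 0.224
vertex -1.008 1.909 0.314
vertex -0.899 2.35 0.625
endloop
endfacet
facet normal 0.678 0.306 -0.669
outer loop
vertex -0.209 2.27 -0.476
vertex -0.101 2.71 -0.165
vertex 0.136 2.214 -0.152
endloop
endfacet
facet normal 0.129 -0.945 -0.301
outer loop
vertex -0.209 2.27 -0.476
vertex 0.136 2.214 -0.152
vertex -1.008 1.909 0.314
endloop
endfacet
facet normal 0.129 -0.945 -0.301
outer loop
vertex -1.008 1.909 0.314
vertex 0.136 2.214 -0.152
vertex -0.663 1.853 0.638
endloop
endfacet
facet normal -0.678 -0.304 0.669
outer loop
vertex -1.008 1.909 0.314
vertex -0.663 1.853 0.638
vertex -0.899 2.35 0.625
endloop
endfacet
facet normal 0.676 0.305 -0.671
outer loop
vertex 0.136 2.214 -0.152
vertex -0.101 2.71 -0.165
vertex 0.304 2.532 0.162
endloop
endfacet
facet normal 0.647 -0.681 0.343
outer loop
vertex 0.136 2.214 -0.152
vertex 0.304 2.532 0.162
vertex -0.663 1.853 0.638
endloop
endfacet
facet normal 0.647 -0.681 0.343
outer loop
vertex -0.663 1.853 0.638
vertex 0.304 2.532 0.162
vertex -0.495 2.171 0.952
endloop
endfacet
facet normal -0.677 -0.304 0.670
outer loop
vertex -0.663 1.853 0.638
vertex -0.495 2.171 0.952
vertex -0.899 2.35 0.625
endloop
endfacet
facet normal 0.676 0.306 -0.671
outer loop
vertex 0.304 2.532 0.162
vertex -0.101 2.71 -0.165
vertex 0.167 2.984 0.23
endloop
endfacet
facet normal 0.678 0.096 0.729
outer loop
vertex 0.304 2.532 0.162
vertex 0.167 2.984 0.23
vertex -0.495 2.171 0.952
endloop
endfacet
facet normal 0.678 0.096 0.729
outer loop
vertex -0.495 2.171 0.952
vertex 0.167 2.984 0.23
vertex -0.632 2.623 1.02
endloop
endfacet
facet normal -0.677 -0.306 0.669
outer loop
vertex -0.495 2.171 0.952
vertex -0.632 2.623 1.02
vertex -0.899 2.35 0.625
endloop
endfacet
facet normal -0.759 -0.269 0.592
outer loop
vertex -1.107 2.915 -0.375
vertex -1.551 4.355 -0.289
vertex -2.309 2.644 -2.039
endloop
endfacet
facet normal 0.294 -0.954 -0.057
outer loop
vertex -0.729 3.205 -3.271
vertex -1.107 2.915 -0.375
vertex -2.309 2.644 -2.039
endloop
endfacet
facet normal -0.759 -0.269 0.592
outer loop
vertex -2.309 2.644 -2.039
vertex -1.551 4.355 -0.289
vertex -2.753 4.085 -1.953
endloop
endfacet
facet normal -0.580 -0.131 -0.804
outer loop
vertex -2.753 4.085 -1.953
vertex -0.729 3.205 -3.271
vertex -2.309 2.644 -2.039
endloop
endfacet
facet normal 0.580 0.131 0.804
outer loop
vertex -1.107 2.915 -0.375
vertex 0.029 4.916 -1.521
vertex -1.551 4.355 -0.289
endloop
endfacet
facet normal 0.294 -0.954 -0.057
outer loop
vertex 0.473 3.475 -1.607
vertex -1.107 2.915 -0.375
vertex -0.729 3.205 -3.271
endloop
endfacet
facet normal 0.580 0.131 0.804
outer loop
vertex 0.473 3.475 -1.607
vertex 0.029 4.916 -1.521
vertex -1.107 2.915 -0.375
endloop
endfacet
facet normal -0.294 0.954 0.058
outer loop
vertex -1.551 4.355 -0.289
vertex 0.029 4.916 -1.521
vertex -2.753 4.085 -1.953
endloop
endfacet
facet normal -0.580 -0.131 -0.804
outer loop
vertex -1.173 4.645 -3.185
vertex -0.729 3.205 -3.271
vertex -2.753 4.085 -1.953
endloop
endfacet
facet normal -0.294 0.954 0.057
outer loop
vertex -2.753 4.085 -1.953
vertex 0.029 4.916 -1.521
vertex -1.173 4.645 -3.185
endloop
endfacet
facet normal 0.759 0.270 -0.592
outer loop
vertex -1.173 4.645 -3.185
vertex 0.473 3.475 -1.607
vertex -0.729 3.205 -3.271
endloop
endfacet
facet normal 0.759 0.269 -0.592
outer loop
vertex 0.029 4.916 -1.521
vertex 0.473 3.475 -1.607
vertex -1.173 4.645 -3.185
endloop
endfacet

endsolid
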